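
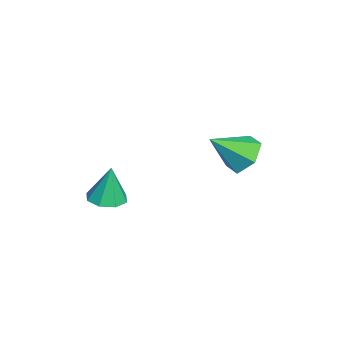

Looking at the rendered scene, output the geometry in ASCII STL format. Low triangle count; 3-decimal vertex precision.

solid 
facet normal -0.295 0.724 -0.624
outer loop
vertex 0.154 1.664 -1.163
vertex -0.637 1.89 -0.527
vertex 0.279 2.367 -0.407
endloop
endfacet
facet normal 0.982 -0.187 0.011
outer loop
vertex 0.154 1.664 -1.163
vertex 0.279 2.367 -0.407
vertex -0.083 0.53 0.647
endloop
endfacet
facet normal -0.295 0.723 -0.624
outer loop
vertex 0.279 2.367 -0.407
vertex -0.637 1.89 -0.527
vertex -0.513 2.593 0.229
endloop
endfacet
facet normal 0.648 0.279 0.708
outer loop
vertex 0.279 2.367 -0.407
vertex -0.513 2.593 0.229
vertex -0.083 0.53 0.647
endloop
endfacet
facet normal -0.295 0.723 -0.624
outer loop
vertex -0.513 2.593 0.229
vertex -0.637 1.89 -0.527
vertex -1.429 2.116 0.109
endloop
endfacet
facet normal -0.206 0.153 0.966
outer loop
vertex -0.513 2.593 0.229
vertex -1.429 2.116 0.109
vertex -0.083 0.53 0.647
endloop
endfacet
facet normal -0.295 0.724 -0.624
outer loop
vertex -1.429 2.116 0.109
vertex -0.637 1.89 -0.527
vertex -1.554 1.413 -0.647
endloop
endfacet
facet normal -0.727 -0.438 0.528
outer loop
vertex -1.429 2.116 0.109
vertex -1.554 1.413 -0.647
vertex -0.083 0.53 0.647
endloop
endfacet
facet normal -0.295 0.724 -0.624
outer loop
vertex -1.554 1.413 -0.647
vertex -0.637 1.89 -0.527
vertex -0.762 1.187 -1.283
endloop
endfacet
facet normal -0.394 -0.904 -0.169
outer loop
vertex -1.554 1.413 -0.647
vertex -0.762 1.187 -1.283
vertex -0.083 0.53 0.647
endloop
endfacet
facet normal -0.295 0.724 -0.624
outer loop
vertex -0.762 1.187 -1.283
vertex -0.637 1.89 -0.527
vertex 0.154 1.664 -1.163
endloop
endfacet
facet normal 0.461 -0.778 -0.427
outer loop
vertex -0.762 1.187 -1.283
vertex 0.154 1.664 -1.163
vertex -0.083 0.53 0.647
endloop
endfacet
facet normal -0.001 -0.116 -0.993
outer loop
vertex 4.584 -3.369 -0.426
vertex 3.789 -3.168 -0.449
vertex 4.494 -2.752 -0.498
endloop
endfacet
facet normal 0.903 0.177 0.390
outer loop
vertex 4.584 -3.369 -0.426
vertex 4.494 -2.752 -0.498
vertex 3.791 -2.972 1.229
endloop
endfacet
facet normal 0.000 -0.117 -0.993
outer loop
vertex 4.494 -2.752 -0.498
vertex 3.789 -3.168 -0.449
vertex 3.992 -2.379 -0.542
endloop
endfacet
facet normal 0.547 0.773 0.321
outer loop
vertex 4.494 -2.752 -0.498
vertex 3.992 -2.379 -0.542
vertex 3.791 -2.972 1.229
endloop
endfacet
facet normal -0.001 -0.117 -0.993
outer loop
vertex 3.992 -2.379 -0.542
vertex 3.789 -3.168 -0.449
vertex 3.371 -2.468 -0.531
endloop
endfacet
facet normal -0.130 0.945 0.302
outer loop
vertex 3.992 -2.379 -0.542
vertex 3.371 -2.468 -0.531
vertex 3.791 -2.972 1.229
endloop
endfacet
facet normal -0.001 -0.117 -0.993
outer loop
vertex 3.371 -2.468 -0.531
vertex 3.789 -3.168 -0.449
vertex 2.995 -2.967 -0.472
endloop
endfacet
facet normal -0.730 0.591 0.343
outer loop
vertex 3.371 -2.468 -0.531
vertex 2.995 -2.967 -0.472
vertex 3.791 -2.972 1.229
endloop
endfacet
facet normal -0.001 -0.116 -0.993
outer loop
vertex 2.995 -2.967 -0.472
vertex 3.789 -3.168 -0.449
vertex 3.084 -3.584 -0.4
endloop
endfacet
facet normal -0.903 -0.081 0.422
outer loop
vertex 2.995 -2.967 -0.472
vertex 3.084 -3.584 -0.4
vertex 3.791 -2.972 1.229
endloop
endfacet
facet normal -0.001 -0.116 -0.993
outer loop
vertex 3.084 -3.584 -0.4
vertex 3.789 -3.168 -0.449
vertex 3.587 -3.957 -0.357
endloop
endfacet
facet normal -0.545 -0.679 0.492
outer loop
vertex 3.084 -3.584 -0.4
vertex 3.587 -3.957 -0.357
vertex 3.791 -2.972 1.229
endloop
endfacet
facet normal -0.001 -0.116 -0.993
outer loop
vertex 3.587 -3.957 -0.357
vertex 3.789 -3.168 -0.449
vertex 4.208 -3.868 -0.368
endloop
endfacet
facet normal 0.131 -0.850 0.511
outer loop
vertex 3.587 -3.957 -0.357
vertex 4.208 -3.868 -0.368
vertex 3.791 -2.972 1.229
endloop
endfacet
facet normal -0.000 -0.115 -0.993
outer loop
vertex 4.208 -3.868 -0.368
vertex 3.789 -3.168 -0.449
vertex 4.584 -3.369 -0.426
endloop
endfacet
facet normal 0.731 -0.496 0.469
outer loop
vertex 4.208 -3.868 -0.368
vertex 4.584 -3.369 -0.426
vertex 3.791 -2.972 1.229
endloop
endfacet

endsolid


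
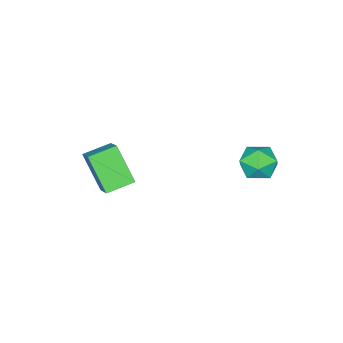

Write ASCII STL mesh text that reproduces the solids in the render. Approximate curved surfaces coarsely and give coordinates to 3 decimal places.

solid 
facet normal -0.994 -0.032 -0.103
outer loop
vertex 0.252 3.877 -3.792
vertex 0.275 3.121 -3.779
vertex 0.196 3.508 -3.134
endloop
endfacet
facet normal -0.793 0.558 0.246
outer loop
vertex 0.252 3.877 -3.792
vertex 0.196 3.508 -3.134
vertex 0.621 4.133 -3.183
endloop
endfacet
facet normal -0.346 0.921 -0.177
outer loop
vertex 0.252 3.877 -3.792
vertex 0.621 4.133 -3.183
vertex 0.962 4.131 -3.859
endloop
endfacet
facet normal -0.273 0.556 -0.785
outer loop
vertex 0.252 3.877 -3.792
vertex 0.962 4.131 -3.859
vertex 0.748 3.506 -4.227
endloop
endfacet
facet normal -0.673 -0.033 -0.739
outer loop
vertex 0.252 3.877 -3.792
vertex 0.748 3.506 -4.227
vertex 0.275 3.121 -3.779
endloop
endfacet
facet normal -0.431 0.358 0.828
outer loop
vertex 0.621 4.133 -3.183
vertex 0.196 3.508 -3.134
vertex 0.872 3.534 -2.793
endloop
endfacet
facet normal -0.758 -0.596 0.265
outer loop
vertex 0.196 3.508 -3.134
vertex 0.275 3.121 -3.779
vertex 0.658 2.909 -3.161
endloop
endfacet
facet normal -0.238 -0.598 -0.765
outer loop
vertex 0.275 3.121 -3.779
vertex 0.748 3.506 -4.227
vertex 0.999 2.907 -3.837
endloop
endfacet
facet normal 0.410 0.354 -0.840
outer loop
vertex 0.748 3.506 -4.227
vertex 0.962 4.131 -3.859
vertex 1.424 3.532 -3.886
endloop
endfacet
facet normal 0.291 0.946 0.144
outer loop
vertex 0.962 4.131 -3.859
vertex 0.621 4.133 -3.183
vertex 1.345 3.919 -3.241
endloop
endfacet
facet normal 0.273 -0.556 0.785
outer loop
vertex 1.368 3.163 -3.228
vertex 0.872 3.534 -2.793
vertex 0.658 2.909 -3.161
endloop
endfacet
facet normal 0.346 -0.921 0.177
outer loop
vertex 1.368 3.163 -3.228
vertex 0.658 2.909 -3.161
vertex 0.999 2.907 -3.837
endloop
endfacet
facet normal 0.793 -0.558 -0.246
outer loop
vertex 1.368 3.163 -3.228
vertex 0.999 2.907 -3.837
vertex 1.424 3.532 -3.886
endloop
endfacet
facet normal 0.994 0.032 0.103
outer loop
vertex 1.368 3.163 -3.228
vertex 1.424 3.532 -3.886
vertex 1.345 3.919 -3.241
endloop
endfacet
facet normal 0.673 0.033 0.739
outer loop
vertex 1.368 3.163 -3.228
vertex 1.345 3.919 -3.241
vertex 0.872 3.534 -2.793
endloop
endfacet
facet normal -0.410 -0.354 0.840
outer loop
vertex 0.658 2.909 -3.161
vertex 0.872 3.534 -2.793
vertex 0.196 3.508 -3.134
endloop
endfacet
facet normal -0.291 -0.946 -0.144
outer loop
vertex 0.999 2.907 -3.837
vertex 0.658 2.909 -3.161
vertex 0.275 3.121 -3.779
endloop
endfacet
facet normal 0.431 -0.358 -0.828
outer loop
vertex 1.424 3.532 -3.886
vertex 0.999 2.907 -3.837
vertex 0.748 3.506 -4.227
endloop
endfacet
facet normal 0.758 0.596 -0.265
outer loop
vertex 1.345 3.919 -3.241
vertex 1.424 3.532 -3.886
vertex 0.962 4.131 -3.859
endloop
endfacet
facet normal 0.238 0.598 0.765
outer loop
vertex 0.872 3.534 -2.793
vertex 1.345 3.919 -3.241
vertex 0.621 4.133 -3.183
endloop
endfacet
facet normal -0.458 -0.653 -0.604
outer loop
vertex 3.99 -1.382 -3.754
vertex 3.075 -0.933 -3.546
vertex 4.192 -0.418 -4.95
endloop
endfacet
facet normal 0.879 -0.432 -0.200
outer loop
vertex 4.705 0.313 -4.274
vertex 3.99 -1.382 -3.754
vertex 4.192 -0.418 -4.95
endloop
endfacet
facet normal -0.458 -0.653 -0.604
outer loop
vertex 4.192 -0.418 -4.95
vertex 3.075 -0.933 -3.546
vertex 3.278 0.031 -4.742
endloop
endfacet
facet normal 0.130 0.622 -0.772
outer loop
vertex 3.278 0.031 -4.742
vertex 4.705 0.313 -4.274
vertex 4.192 -0.418 -4.95
endloop
endfacet
facet normal -0.130 -0.622 0.772
outer loop
vertex 3.99 -1.382 -3.754
vertex 3.588 -0.202 -2.87
vertex 3.075 -0.933 -3.546
endloop
endfacet
facet normal 0.880 -0.432 -0.199
outer loop
vertex 4.502 -0.651 -3.078
vertex 3.99 -1.382 -3.754
vertex 4.705 0.313 -4.274
endloop
endfacet
facet normal -0.130 -0.622 0.772
outer loop
vertex 4.502 -0.651 -3.078
vertex 3.588 -0.202 -2.87
vertex 3.99 -1.382 -3.754
endloop
endfacet
facet normal -0.879 0.433 0.199
outer loop
vertex 3.075 -0.933 -3.546
vertex 3.588 -0.202 -2.87
vertex 3.278 0.031 -4.742
endloop
endfacet
facet normal 0.130 0.623 -0.772
outer loop
vertex 3.79 0.762 -4.066
vertex 4.705 0.313 -4.274
vertex 3.278 0.031 -4.742
endloop
endfacet
facet normal -0.880 0.432 0.199
outer loop
vertex 3.278 0.031 -4.742
vertex 3.588 -0.202 -2.87
vertex 3.79 0.762 -4.066
endloop
endfacet
facet normal 0.458 0.653 0.604
outer loop
vertex 3.79 0.762 -4.066
vertex 4.502 -0.651 -3.078
vertex 4.705 0.313 -4.274
endloop
endfacet
facet normal 0.458 0.653 0.603
outer loop
vertex 3.588 -0.202 -2.87
vertex 4.502 -0.651 -3.078
vertex 3.79 0.762 -4.066
endloop
endfacet

endsolid


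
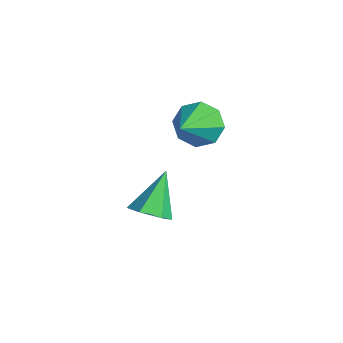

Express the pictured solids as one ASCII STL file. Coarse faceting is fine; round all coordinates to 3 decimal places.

solid 
facet normal 0.377 -0.560 -0.738
outer loop
vertex -1.651 2.619 -2.194
vertex -2.159 1.935 -1.935
vertex -2.467 2.517 -2.534
endloop
endfacet
facet normal -0.014 0.966 -0.257
outer loop
vertex -1.651 2.619 -2.194
vertex -2.467 2.517 -2.534
vertex -2.921 3.065 -0.445
endloop
endfacet
facet normal 0.377 -0.560 -0.738
outer loop
vertex -2.467 2.517 -2.534
vertex -2.159 1.935 -1.935
vertex -2.975 1.833 -2.275
endloop
endfacet
facet normal -0.816 0.490 -0.306
outer loop
vertex -2.467 2.517 -2.534
vertex -2.975 1.833 -2.275
vertex -2.921 3.065 -0.445
endloop
endfacet
facet normal 0.378 -0.559 -0.738
outer loop
vertex -2.975 1.833 -2.275
vertex -2.159 1.935 -1.935
vertex -2.667 1.251 -1.677
endloop
endfacet
facet normal -0.937 -0.276 0.214
outer loop
vertex -2.975 1.833 -2.275
vertex -2.667 1.251 -1.677
vertex -2.921 3.065 -0.445
endloop
endfacet
facet normal 0.377 -0.559 -0.739
outer loop
vertex -2.667 1.251 -1.677
vertex -2.159 1.935 -1.935
vertex -1.85 1.353 -1.337
endloop
endfacet
facet normal -0.255 -0.567 0.783
outer loop
vertex -2.667 1.251 -1.677
vertex -1.85 1.353 -1.337
vertex -2.921 3.065 -0.445
endloop
endfacet
facet normal 0.378 -0.558 -0.739
outer loop
vertex -1.85 1.353 -1.337
vertex -2.159 1.935 -1.935
vertex -1.343 2.037 -1.595
endloop
endfacet
facet normal 0.547 -0.091 0.832
outer loop
vertex -1.85 1.353 -1.337
vertex -1.343 2.037 -1.595
vertex -2.921 3.065 -0.445
endloop
endfacet
facet normal 0.377 -0.560 -0.738
outer loop
vertex -1.343 2.037 -1.595
vertex -2.159 1.935 -1.935
vertex -1.651 2.619 -2.194
endloop
endfacet
facet normal 0.668 0.675 0.313
outer loop
vertex -1.343 2.037 -1.595
vertex -1.651 2.619 -2.194
vertex -2.921 3.065 -0.445
endloop
endfacet
facet normal -0.528 0.669 -0.524
outer loop
vertex -1.629 3.601 1.692
vertex -2.049 3.945 2.555
vertex -1.216 4.18 2.015
endloop
endfacet
facet normal 0.823 -0.329 -0.462
outer loop
vertex -1.629 3.601 1.692
vertex -1.216 4.18 2.015
vertex -0.951 2.555 3.645
endloop
endfacet
facet normal -0.528 0.669 -0.523
outer loop
vertex -1.216 4.18 2.015
vertex -2.049 3.945 2.555
vertex -1.292 4.621 2.655
endloop
endfacet
facet normal 0.986 0.165 0.004
outer loop
vertex -1.216 4.18 2.015
vertex -1.292 4.621 2.655
vertex -0.951 2.555 3.645
endloop
endfacet
facet normal -0.528 0.668 -0.524
outer loop
vertex -1.292 4.621 2.655
vertex -2.049 3.945 2.555
vertex -1.811 4.667 3.236
endloop
endfacet
facet normal 0.699 0.400 0.593
outer loop
vertex -1.292 4.621 2.655
vertex -1.811 4.667 3.236
vertex -0.951 2.555 3.645
endloop
endfacet
facet normal -0.528 0.668 -0.524
outer loop
vertex -1.811 4.667 3.236
vertex -2.049 3.945 2.555
vertex -2.469 4.29 3.419
endloop
endfacet
facet normal 0.130 0.239 0.962
outer loop
vertex -1.811 4.667 3.236
vertex -2.469 4.29 3.419
vertex -0.951 2.555 3.645
endloop
endfacet
facet normal -0.527 0.669 -0.524
outer loop
vertex -2.469 4.29 3.419
vertex -2.049 3.945 2.555
vertex -2.882 3.711 3.095
endloop
endfacet
facet normal -0.388 -0.223 0.894
outer loop
vertex -2.469 4.29 3.419
vertex -2.882 3.711 3.095
vertex -0.951 2.555 3.645
endloop
endfacet
facet normal -0.528 0.668 -0.525
outer loop
vertex -2.882 3.711 3.095
vertex -2.049 3.945 2.555
vertex -2.806 3.269 2.456
endloop
endfacet
facet normal -0.551 -0.716 0.430
outer loop
vertex -2.882 3.711 3.095
vertex -2.806 3.269 2.456
vertex -0.951 2.555 3.645
endloop
endfacet
facet normal -0.528 0.668 -0.524
outer loop
vertex -2.806 3.269 2.456
vertex -2.049 3.945 2.555
vertex -2.287 3.224 1.875
endloop
endfacet
facet normal -0.263 -0.951 -0.161
outer loop
vertex -2.806 3.269 2.456
vertex -2.287 3.224 1.875
vertex -0.951 2.555 3.645
endloop
endfacet
facet normal -0.528 0.668 -0.524
outer loop
vertex -2.287 3.224 1.875
vertex -2.049 3.945 2.555
vertex -1.629 3.601 1.692
endloop
endfacet
facet normal 0.306 -0.791 -0.530
outer loop
vertex -2.287 3.224 1.875
vertex -1.629 3.601 1.692
vertex -0.951 2.555 3.645
endloop
endfacet

endsolid


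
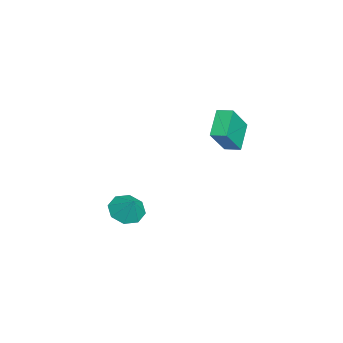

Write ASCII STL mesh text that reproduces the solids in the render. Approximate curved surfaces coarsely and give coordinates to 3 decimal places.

solid 
facet normal -0.773 0.164 0.613
outer loop
vertex 2.231 2.942 3.188
vertex 2.495 3.685 3.322
vertex 1.207 3.569 1.729
endloop
endfacet
facet normal -0.330 -0.929 -0.168
outer loop
vertex 2.405 3.315 0.778
vertex 2.231 2.942 3.188
vertex 1.207 3.569 1.729
endloop
endfacet
facet normal -0.773 0.164 0.613
outer loop
vertex 1.207 3.569 1.729
vertex 2.495 3.685 3.322
vertex 1.471 4.312 1.863
endloop
endfacet
facet normal -0.542 0.332 -0.772
outer loop
vertex 1.471 4.312 1.863
vertex 2.405 3.315 0.778
vertex 1.207 3.569 1.729
endloop
endfacet
facet normal 0.542 -0.332 0.772
outer loop
vertex 2.231 2.942 3.188
vertex 3.693 3.431 2.371
vertex 2.495 3.685 3.322
endloop
endfacet
facet normal -0.330 -0.929 -0.168
outer loop
vertex 3.429 2.688 2.237
vertex 2.231 2.942 3.188
vertex 2.405 3.315 0.778
endloop
endfacet
facet normal 0.542 -0.332 0.772
outer loop
vertex 3.429 2.688 2.237
vertex 3.693 3.431 2.371
vertex 2.231 2.942 3.188
endloop
endfacet
facet normal 0.330 0.929 0.168
outer loop
vertex 2.495 3.685 3.322
vertex 3.693 3.431 2.371
vertex 1.471 4.312 1.863
endloop
endfacet
facet normal -0.542 0.332 -0.772
outer loop
vertex 2.669 4.058 0.912
vertex 2.405 3.315 0.778
vertex 1.471 4.312 1.863
endloop
endfacet
facet normal 0.330 0.929 0.168
outer loop
vertex 1.471 4.312 1.863
vertex 3.693 3.431 2.371
vertex 2.669 4.058 0.912
endloop
endfacet
facet normal 0.773 -0.164 -0.613
outer loop
vertex 2.669 4.058 0.912
vertex 3.429 2.688 2.237
vertex 2.405 3.315 0.778
endloop
endfacet
facet normal 0.773 -0.164 -0.613
outer loop
vertex 3.693 3.431 2.371
vertex 3.429 2.688 2.237
vertex 2.669 4.058 0.912
endloop
endfacet
facet normal -0.525 -0.324 -0.787
outer loop
vertex 2.342 -0.603 -4.255
vertex 1.86 -1.161 -3.704
vertex 1.765 -0.294 -3.997
endloop
endfacet
facet normal 0.491 0.869 0.058
outer loop
vertex 2.342 -0.603 -4.255
vertex 1.765 -0.294 -3.997
vertex 2.48 -0.779 -2.776
endloop
endfacet
facet normal -0.525 -0.324 -0.787
outer loop
vertex 1.765 -0.294 -3.997
vertex 1.86 -1.161 -3.704
vertex 1.243 -0.492 -3.567
endloop
endfacet
facet normal -0.032 0.922 0.385
outer loop
vertex 1.765 -0.294 -3.997
vertex 1.243 -0.492 -3.567
vertex 2.48 -0.779 -2.776
endloop
endfacet
facet normal -0.525 -0.323 -0.787
outer loop
vertex 1.243 -0.492 -3.567
vertex 1.86 -1.161 -3.704
vertex 1.083 -1.082 -3.218
endloop
endfacet
facet normal -0.358 0.545 0.758
outer loop
vertex 1.243 -0.492 -3.567
vertex 1.083 -1.082 -3.218
vertex 2.48 -0.779 -2.776
endloop
endfacet
facet normal -0.525 -0.324 -0.787
outer loop
vertex 1.083 -1.082 -3.218
vertex 1.86 -1.161 -3.704
vertex 1.378 -1.718 -3.153
endloop
endfacet
facet normal -0.294 -0.039 0.955
outer loop
vertex 1.083 -1.082 -3.218
vertex 1.378 -1.718 -3.153
vertex 2.48 -0.779 -2.776
endloop
endfacet
facet normal -0.526 -0.323 -0.787
outer loop
vertex 1.378 -1.718 -3.153
vertex 1.86 -1.161 -3.704
vertex 1.956 -2.028 -3.412
endloop
endfacet
facet normal 0.123 -0.491 0.862
outer loop
vertex 1.378 -1.718 -3.153
vertex 1.956 -2.028 -3.412
vertex 2.48 -0.779 -2.776
endloop
endfacet
facet normal -0.525 -0.323 -0.787
outer loop
vertex 1.956 -2.028 -3.412
vertex 1.86 -1.161 -3.704
vertex 2.477 -1.83 -3.841
endloop
endfacet
facet normal 0.647 -0.544 0.535
outer loop
vertex 1.956 -2.028 -3.412
vertex 2.477 -1.83 -3.841
vertex 2.48 -0.779 -2.776
endloop
endfacet
facet normal -0.526 -0.324 -0.786
outer loop
vertex 2.477 -1.83 -3.841
vertex 1.86 -1.161 -3.704
vertex 2.637 -1.24 -4.191
endloop
endfacet
facet normal 0.972 -0.167 0.162
outer loop
vertex 2.477 -1.83 -3.841
vertex 2.637 -1.24 -4.191
vertex 2.48 -0.779 -2.776
endloop
endfacet
facet normal -0.526 -0.323 -0.787
outer loop
vertex 2.637 -1.24 -4.191
vertex 1.86 -1.161 -3.704
vertex 2.342 -0.603 -4.255
endloop
endfacet
facet normal 0.908 0.417 -0.035
outer loop
vertex 2.637 -1.24 -4.191
vertex 2.342 -0.603 -4.255
vertex 2.48 -0.779 -2.776
endloop
endfacet

endsolid


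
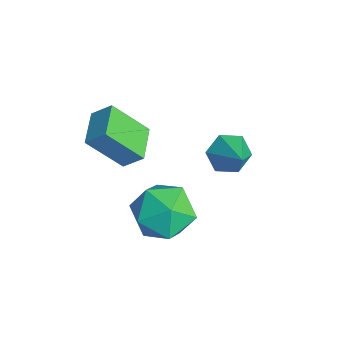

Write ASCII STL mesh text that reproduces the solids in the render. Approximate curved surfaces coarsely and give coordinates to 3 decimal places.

solid 
facet normal -0.811 -0.042 -0.584
outer loop
vertex 0.909 -0.012 -3.457
vertex 0.501 -0.188 -2.878
vertex 0.595 0.513 -3.059
endloop
endfacet
facet normal 0.707 0.644 -0.292
outer loop
vertex 0.909 -0.012 -3.457
vertex 0.595 0.513 -3.059
vertex 1.579 -0.132 -2.102
endloop
endfacet
facet normal -0.811 -0.042 -0.584
outer loop
vertex 0.595 0.513 -3.059
vertex 0.501 -0.188 -2.878
vertex 0.187 0.338 -2.48
endloop
endfacet
facet normal 0.192 0.894 0.405
outer loop
vertex 0.595 0.513 -3.059
vertex 0.187 0.338 -2.48
vertex 1.579 -0.132 -2.102
endloop
endfacet
facet normal -0.811 -0.042 -0.584
outer loop
vertex 0.187 0.338 -2.48
vertex 0.501 -0.188 -2.878
vertex 0.093 -0.363 -2.299
endloop
endfacet
facet normal -0.167 0.267 0.949
outer loop
vertex 0.187 0.338 -2.48
vertex 0.093 -0.363 -2.299
vertex 1.579 -0.132 -2.102
endloop
endfacet
facet normal -0.811 -0.041 -0.584
outer loop
vertex 0.093 -0.363 -2.299
vertex 0.501 -0.188 -2.878
vertex 0.406 -0.888 -2.697
endloop
endfacet
facet normal -0.011 -0.608 0.794
outer loop
vertex 0.093 -0.363 -2.299
vertex 0.406 -0.888 -2.697
vertex 1.579 -0.132 -2.102
endloop
endfacet
facet normal -0.811 -0.041 -0.584
outer loop
vertex 0.406 -0.888 -2.697
vertex 0.501 -0.188 -2.878
vertex 0.814 -0.713 -3.276
endloop
endfacet
facet normal 0.504 -0.858 0.096
outer loop
vertex 0.406 -0.888 -2.697
vertex 0.814 -0.713 -3.276
vertex 1.579 -0.132 -2.102
endloop
endfacet
facet normal -0.811 -0.041 -0.584
outer loop
vertex 0.814 -0.713 -3.276
vertex 0.501 -0.188 -2.878
vertex 0.909 -0.012 -3.457
endloop
endfacet
facet normal 0.863 -0.233 -0.448
outer loop
vertex 0.814 -0.713 -3.276
vertex 0.909 -0.012 -3.457
vertex 1.579 -0.132 -2.102
endloop
endfacet
facet normal -0.909 0.401 0.112
outer loop
vertex -1.323 -3.904 -1.554
vertex -1.009 -3.35 -0.991
vertex -1.007 -2.848 -2.768
endloop
endfacet
facet normal -0.370 -0.651 -0.663
outer loop
vertex 0.129 -3.35 -2.909
vertex -1.323 -3.904 -1.554
vertex -1.007 -2.848 -2.768
endloop
endfacet
facet normal -0.909 0.401 0.112
outer loop
vertex -1.007 -2.848 -2.768
vertex -1.009 -3.35 -0.991
vertex -0.693 -2.294 -2.205
endloop
endfacet
facet normal 0.192 0.644 -0.741
outer loop
vertex -0.693 -2.294 -2.205
vertex 0.129 -3.35 -2.909
vertex -1.007 -2.848 -2.768
endloop
endfacet
facet normal -0.192 -0.644 0.741
outer loop
vertex -1.323 -3.904 -1.554
vertex 0.127 -3.852 -1.132
vertex -1.009 -3.35 -0.991
endloop
endfacet
facet normal -0.370 -0.651 -0.663
outer loop
vertex -0.187 -4.406 -1.695
vertex -1.323 -3.904 -1.554
vertex 0.129 -3.35 -2.909
endloop
endfacet
facet normal -0.192 -0.644 0.741
outer loop
vertex -0.187 -4.406 -1.695
vertex 0.127 -3.852 -1.132
vertex -1.323 -3.904 -1.554
endloop
endfacet
facet normal 0.370 0.651 0.663
outer loop
vertex -1.009 -3.35 -0.991
vertex 0.127 -3.852 -1.132
vertex -0.693 -2.294 -2.205
endloop
endfacet
facet normal 0.192 0.644 -0.741
outer loop
vertex 0.443 -2.796 -2.346
vertex 0.129 -3.35 -2.909
vertex -0.693 -2.294 -2.205
endloop
endfacet
facet normal 0.370 0.651 0.663
outer loop
vertex -0.693 -2.294 -2.205
vertex 0.127 -3.852 -1.132
vertex 0.443 -2.796 -2.346
endloop
endfacet
facet normal 0.909 -0.401 -0.112
outer loop
vertex 0.443 -2.796 -2.346
vertex -0.187 -4.406 -1.695
vertex 0.129 -3.35 -2.909
endloop
endfacet
facet normal 0.909 -0.401 -0.112
outer loop
vertex 0.127 -3.852 -1.132
vertex -0.187 -4.406 -1.695
vertex 0.443 -2.796 -2.346
endloop
endfacet
facet normal -0.627 0.152 0.764
outer loop
vertex 1.093 -2.595 -3.06
vertex 1.773 -3.116 -2.398
vertex 1.864 -2.046 -2.536
endloop
endfacet
facet normal -0.677 0.678 0.285
outer loop
vertex 1.093 -2.595 -3.06
vertex 1.864 -2.046 -2.536
vertex 1.651 -1.822 -3.574
endloop
endfacet
facet normal -0.855 0.389 -0.343
outer loop
vertex 1.093 -2.595 -3.06
vertex 1.651 -1.822 -3.574
vertex 1.428 -2.755 -4.078
endloop
endfacet
facet normal -0.915 -0.315 -0.252
outer loop
vertex 1.093 -2.595 -3.06
vertex 1.428 -2.755 -4.078
vertex 1.503 -3.554 -3.351
endloop
endfacet
facet normal -0.775 -0.462 0.432
outer loop
vertex 1.093 -2.595 -3.06
vertex 1.503 -3.554 -3.351
vertex 1.773 -3.116 -2.398
endloop
endfacet
facet normal -0.031 0.976 0.217
outer loop
vertex 1.651 -1.822 -3.574
vertex 1.864 -2.046 -2.536
vertex 2.677 -1.866 -3.229
endloop
endfacet
facet normal 0.048 0.124 0.991
outer loop
vertex 1.864 -2.046 -2.536
vertex 1.773 -3.116 -2.398
vertex 2.752 -2.665 -2.502
endloop
endfacet
facet normal -0.190 -0.871 0.454
outer loop
vertex 1.773 -3.116 -2.398
vertex 1.503 -3.554 -3.351
vertex 2.529 -3.598 -3.006
endloop
endfacet
facet normal -0.416 -0.633 -0.653
outer loop
vertex 1.503 -3.554 -3.351
vertex 1.428 -2.755 -4.078
vertex 2.316 -3.374 -4.044
endloop
endfacet
facet normal -0.319 0.508 -0.800
outer loop
vertex 1.428 -2.755 -4.078
vertex 1.651 -1.822 -3.574
vertex 2.407 -2.304 -4.182
endloop
endfacet
facet normal 0.915 0.315 0.252
outer loop
vertex 3.087 -2.825 -3.52
vertex 2.677 -1.866 -3.229
vertex 2.752 -2.665 -2.502
endloop
endfacet
facet normal 0.855 -0.389 0.343
outer loop
vertex 3.087 -2.825 -3.52
vertex 2.752 -2.665 -2.502
vertex 2.529 -3.598 -3.006
endloop
endfacet
facet normal 0.677 -0.678 -0.285
outer loop
vertex 3.087 -2.825 -3.52
vertex 2.529 -3.598 -3.006
vertex 2.316 -3.374 -4.044
endloop
endfacet
facet normal 0.627 -0.152 -0.764
outer loop
vertex 3.087 -2.825 -3.52
vertex 2.316 -3.374 -4.044
vertex 2.407 -2.304 -4.182
endloop
endfacet
facet normal 0.775 0.462 -0.432
outer loop
vertex 3.087 -2.825 -3.52
vertex 2.407 -2.304 -4.182
vertex 2.677 -1.866 -3.229
endloop
endfacet
facet normal 0.416 0.633 0.653
outer loop
vertex 2.752 -2.665 -2.502
vertex 2.677 -1.866 -3.229
vertex 1.864 -2.046 -2.536
endloop
endfacet
facet normal 0.319 -0.508 0.800
outer loop
vertex 2.529 -3.598 -3.006
vertex 2.752 -2.665 -2.502
vertex 1.773 -3.116 -2.398
endloop
endfacet
facet normal 0.031 -0.976 -0.217
outer loop
vertex 2.316 -3.374 -4.044
vertex 2.529 -3.598 -3.006
vertex 1.503 -3.554 -3.351
endloop
endfacet
facet normal -0.048 -0.124 -0.991
outer loop
vertex 2.407 -2.304 -4.182
vertex 2.316 -3.374 -4.044
vertex 1.428 -2.755 -4.078
endloop
endfacet
facet normal 0.190 0.871 -0.454
outer loop
vertex 2.677 -1.866 -3.229
vertex 2.407 -2.304 -4.182
vertex 1.651 -1.822 -3.574
endloop
endfacet

endsolid


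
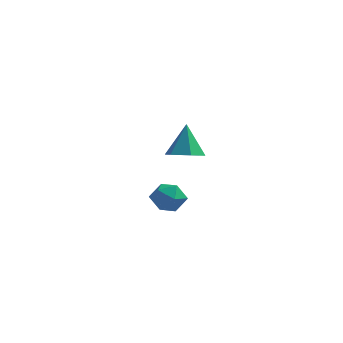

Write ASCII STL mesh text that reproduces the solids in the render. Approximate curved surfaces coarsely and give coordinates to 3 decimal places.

solid 
facet normal 0.110 -0.307 -0.945
outer loop
vertex 2.139 2.933 0.931
vertex 1.102 2.716 0.881
vertex 1.456 3.678 0.61
endloop
endfacet
facet normal 0.646 0.711 0.277
outer loop
vertex 2.139 2.933 0.931
vertex 1.456 3.678 0.61
vertex 0.878 3.344 2.819
endloop
endfacet
facet normal 0.110 -0.307 -0.945
outer loop
vertex 1.456 3.678 0.61
vertex 1.102 2.716 0.881
vertex 0.42 3.461 0.56
endloop
endfacet
facet normal -0.208 0.974 0.093
outer loop
vertex 1.456 3.678 0.61
vertex 0.42 3.461 0.56
vertex 0.878 3.344 2.819
endloop
endfacet
facet normal 0.110 -0.307 -0.945
outer loop
vertex 0.42 3.461 0.56
vertex 1.102 2.716 0.881
vertex 0.066 2.5 0.831
endloop
endfacet
facet normal -0.899 0.388 0.202
outer loop
vertex 0.42 3.461 0.56
vertex 0.066 2.5 0.831
vertex 0.878 3.344 2.819
endloop
endfacet
facet normal 0.109 -0.306 -0.946
outer loop
vertex 0.066 2.5 0.831
vertex 1.102 2.716 0.881
vertex 0.748 1.754 1.151
endloop
endfacet
facet normal -0.736 -0.460 0.496
outer loop
vertex 0.066 2.5 0.831
vertex 0.748 1.754 1.151
vertex 0.878 3.344 2.819
endloop
endfacet
facet normal 0.110 -0.306 -0.946
outer loop
vertex 0.748 1.754 1.151
vertex 1.102 2.716 0.881
vertex 1.785 1.971 1.201
endloop
endfacet
facet normal 0.119 -0.723 0.680
outer loop
vertex 0.748 1.754 1.151
vertex 1.785 1.971 1.201
vertex 0.878 3.344 2.819
endloop
endfacet
facet normal 0.110 -0.306 -0.946
outer loop
vertex 1.785 1.971 1.201
vertex 1.102 2.716 0.881
vertex 2.139 2.933 0.931
endloop
endfacet
facet normal 0.810 -0.138 0.571
outer loop
vertex 1.785 1.971 1.201
vertex 2.139 2.933 0.931
vertex 0.878 3.344 2.819
endloop
endfacet
facet normal 0.022 0.572 0.820
outer loop
vertex 3.476 -2.823 0.742
vertex 2.78 -3.377 1.147
vertex 3.722 -3.602 1.279
endloop
endfacet
facet normal 0.661 0.556 0.504
outer loop
vertex 3.476 -2.823 0.742
vertex 3.722 -3.602 1.279
vertex 4.198 -3.412 0.446
endloop
endfacet
facet normal 0.583 0.796 -0.163
outer loop
vertex 3.476 -2.823 0.742
vertex 4.198 -3.412 0.446
vertex 3.549 -3.07 -0.201
endloop
endfacet
facet normal -0.105 0.960 -0.260
outer loop
vertex 3.476 -2.823 0.742
vertex 3.549 -3.07 -0.201
vertex 2.673 -3.049 0.232
endloop
endfacet
facet normal -0.452 0.822 0.347
outer loop
vertex 3.476 -2.823 0.742
vertex 2.673 -3.049 0.232
vertex 2.78 -3.377 1.147
endloop
endfacet
facet normal 0.873 -0.125 0.471
outer loop
vertex 4.198 -3.412 0.446
vertex 3.722 -3.602 1.279
vertex 3.947 -4.331 0.668
endloop
endfacet
facet normal -0.161 -0.099 0.982
outer loop
vertex 3.722 -3.602 1.279
vertex 2.78 -3.377 1.147
vertex 3.071 -4.31 1.101
endloop
endfacet
facet normal -0.927 0.306 0.218
outer loop
vertex 2.78 -3.377 1.147
vertex 2.673 -3.049 0.232
vertex 2.422 -3.968 0.454
endloop
endfacet
facet normal -0.366 0.529 -0.766
outer loop
vertex 2.673 -3.049 0.232
vertex 3.549 -3.07 -0.201
vertex 2.898 -3.778 -0.379
endloop
endfacet
facet normal 0.747 0.263 -0.610
outer loop
vertex 3.549 -3.07 -0.201
vertex 4.198 -3.412 0.446
vertex 3.84 -4.003 -0.247
endloop
endfacet
facet normal 0.105 -0.960 0.260
outer loop
vertex 3.144 -4.557 0.158
vertex 3.947 -4.331 0.668
vertex 3.071 -4.31 1.101
endloop
endfacet
facet normal -0.583 -0.796 0.163
outer loop
vertex 3.144 -4.557 0.158
vertex 3.071 -4.31 1.101
vertex 2.422 -3.968 0.454
endloop
endfacet
facet normal -0.661 -0.556 -0.504
outer loop
vertex 3.144 -4.557 0.158
vertex 2.422 -3.968 0.454
vertex 2.898 -3.778 -0.379
endloop
endfacet
facet normal -0.022 -0.572 -0.820
outer loop
vertex 3.144 -4.557 0.158
vertex 2.898 -3.778 -0.379
vertex 3.84 -4.003 -0.247
endloop
endfacet
facet normal 0.452 -0.822 -0.347
outer loop
vertex 3.144 -4.557 0.158
vertex 3.84 -4.003 -0.247
vertex 3.947 -4.331 0.668
endloop
endfacet
facet normal 0.366 -0.529 0.766
outer loop
vertex 3.071 -4.31 1.101
vertex 3.947 -4.331 0.668
vertex 3.722 -3.602 1.279
endloop
endfacet
facet normal -0.747 -0.263 0.610
outer loop
vertex 2.422 -3.968 0.454
vertex 3.071 -4.31 1.101
vertex 2.78 -3.377 1.147
endloop
endfacet
facet normal -0.873 0.125 -0.471
outer loop
vertex 2.898 -3.778 -0.379
vertex 2.422 -3.968 0.454
vertex 2.673 -3.049 0.232
endloop
endfacet
facet normal 0.161 0.099 -0.982
outer loop
vertex 3.84 -4.003 -0.247
vertex 2.898 -3.778 -0.379
vertex 3.549 -3.07 -0.201
endloop
endfacet
facet normal 0.927 -0.306 -0.218
outer loop
vertex 3.947 -4.331 0.668
vertex 3.84 -4.003 -0.247
vertex 4.198 -3.412 0.446
endloop
endfacet

endsolid


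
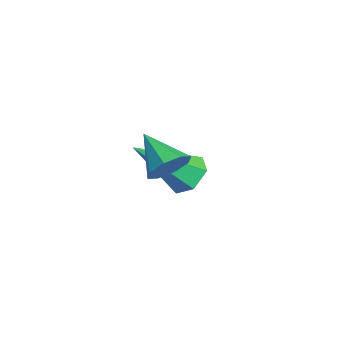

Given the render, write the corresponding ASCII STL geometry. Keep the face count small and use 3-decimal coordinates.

solid 
facet normal 0.753 0.363 -0.549
outer loop
vertex 1.183 -1.723 3.011
vertex 0.965 -1.919 2.582
vertex 0.933 -1.467 2.837
endloop
endfacet
facet normal -0.137 0.462 0.876
outer loop
vertex 1.183 -1.723 3.011
vertex 0.933 -1.467 2.837
vertex 0.175 -2.301 3.158
endloop
endfacet
facet normal 0.753 0.363 -0.548
outer loop
vertex 0.933 -1.467 2.837
vertex 0.965 -1.919 2.582
vertex 0.702 -1.477 2.513
endloop
endfacet
facet normal -0.595 0.696 0.403
outer loop
vertex 0.933 -1.467 2.837
vertex 0.702 -1.477 2.513
vertex 0.175 -2.301 3.158
endloop
endfacet
facet normal 0.753 0.363 -0.548
outer loop
vertex 0.702 -1.477 2.513
vertex 0.965 -1.919 2.582
vertex 0.625 -1.745 2.23
endloop
endfacet
facet normal -0.885 0.433 -0.170
outer loop
vertex 0.702 -1.477 2.513
vertex 0.625 -1.745 2.23
vertex 0.175 -2.301 3.158
endloop
endfacet
facet normal 0.753 0.362 -0.549
outer loop
vertex 0.625 -1.745 2.23
vertex 0.965 -1.919 2.582
vertex 0.747 -2.116 2.153
endloop
endfacet
facet normal -0.842 -0.171 -0.511
outer loop
vertex 0.625 -1.745 2.23
vertex 0.747 -2.116 2.153
vertex 0.175 -2.301 3.158
endloop
endfacet
facet normal 0.752 0.365 -0.549
outer loop
vertex 0.747 -2.116 2.153
vertex 0.965 -1.919 2.582
vertex 0.998 -2.371 2.327
endloop
endfacet
facet normal -0.488 -0.766 -0.419
outer loop
vertex 0.747 -2.116 2.153
vertex 0.998 -2.371 2.327
vertex 0.175 -2.301 3.158
endloop
endfacet
facet normal 0.754 0.364 -0.547
outer loop
vertex 0.998 -2.371 2.327
vertex 0.965 -1.919 2.582
vertex 1.229 -2.362 2.651
endloop
endfacet
facet normal -0.033 -0.998 0.051
outer loop
vertex 0.998 -2.371 2.327
vertex 1.229 -2.362 2.651
vertex 0.175 -2.301 3.158
endloop
endfacet
facet normal 0.753 0.363 -0.550
outer loop
vertex 1.229 -2.362 2.651
vertex 0.965 -1.919 2.582
vertex 1.306 -2.093 2.934
endloop
endfacet
facet normal 0.259 -0.734 0.627
outer loop
vertex 1.229 -2.362 2.651
vertex 1.306 -2.093 2.934
vertex 0.175 -2.301 3.158
endloop
endfacet
facet normal 0.752 0.364 -0.549
outer loop
vertex 1.306 -2.093 2.934
vertex 0.965 -1.919 2.582
vertex 1.183 -1.723 3.011
endloop
endfacet
facet normal 0.216 -0.130 0.968
outer loop
vertex 1.306 -2.093 2.934
vertex 1.183 -1.723 3.011
vertex 0.175 -2.301 3.158
endloop
endfacet
facet normal -0.077 0.749 -0.659
outer loop
vertex -1.091 -0.995 0.538
vertex -1.654 -0.977 0.624
vertex -1.307 -0.659 0.945
endloop
endfacet
facet normal 0.907 0.081 0.414
outer loop
vertex -1.091 -0.995 0.538
vertex -1.307 -0.659 0.945
vertex -1.526 -2.243 1.736
endloop
endfacet
facet normal -0.076 0.748 -0.659
outer loop
vertex -1.307 -0.659 0.945
vertex -1.654 -0.977 0.624
vertex -1.87 -0.641 1.03
endloop
endfacet
facet normal 0.148 0.425 0.893
outer loop
vertex -1.307 -0.659 0.945
vertex -1.87 -0.641 1.03
vertex -1.526 -2.243 1.736
endloop
endfacet
facet normal -0.076 0.748 -0.659
outer loop
vertex -1.87 -0.641 1.03
vertex -1.654 -0.977 0.624
vertex -2.217 -0.959 0.709
endloop
endfacet
facet normal -0.736 0.134 0.663
outer loop
vertex -1.87 -0.641 1.03
vertex -2.217 -0.959 0.709
vertex -1.526 -2.243 1.736
endloop
endfacet
facet normal -0.075 0.749 -0.658
outer loop
vertex -2.217 -0.959 0.709
vertex -1.654 -0.977 0.624
vertex -2.001 -1.295 0.302
endloop
endfacet
facet normal -0.864 -0.501 -0.045
outer loop
vertex -2.217 -0.959 0.709
vertex -2.001 -1.295 0.302
vertex -1.526 -2.243 1.736
endloop
endfacet
facet normal -0.075 0.749 -0.658
outer loop
vertex -2.001 -1.295 0.302
vertex -1.654 -0.977 0.624
vertex -1.438 -1.313 0.217
endloop
endfacet
facet normal -0.106 -0.845 -0.524
outer loop
vertex -2.001 -1.295 0.302
vertex -1.438 -1.313 0.217
vertex -1.526 -2.243 1.736
endloop
endfacet
facet normal -0.077 0.749 -0.659
outer loop
vertex -1.438 -1.313 0.217
vertex -1.654 -0.977 0.624
vertex -1.091 -0.995 0.538
endloop
endfacet
facet normal 0.779 -0.554 -0.294
outer loop
vertex -1.438 -1.313 0.217
vertex -1.091 -0.995 0.538
vertex -1.526 -2.243 1.736
endloop
endfacet

endsolid


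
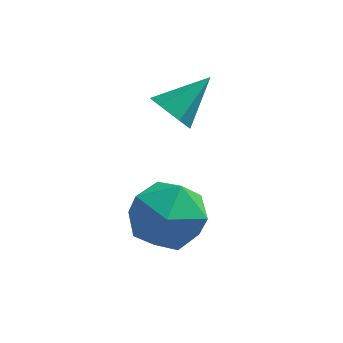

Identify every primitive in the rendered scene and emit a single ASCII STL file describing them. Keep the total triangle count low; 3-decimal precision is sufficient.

solid 
facet normal -0.332 0.358 0.873
outer loop
vertex -0.435 -0.305 1.022
vertex -0.719 -1.183 1.274
vertex 0.165 -0.886 1.488
endloop
endfacet
facet normal 0.223 0.740 0.635
outer loop
vertex -0.435 -0.305 1.022
vertex 0.165 -0.886 1.488
vertex 0.483 -0.355 0.758
endloop
endfacet
facet normal 0.052 0.999 -0.007
outer loop
vertex -0.435 -0.305 1.022
vertex 0.483 -0.355 0.758
vertex -0.204 -0.324 0.093
endloop
endfacet
facet normal -0.606 0.778 -0.167
outer loop
vertex -0.435 -0.305 1.022
vertex -0.204 -0.324 0.093
vertex -0.947 -0.835 0.412
endloop
endfacet
facet normal -0.844 0.381 0.377
outer loop
vertex -0.435 -0.305 1.022
vertex -0.947 -0.835 0.412
vertex -0.719 -1.183 1.274
endloop
endfacet
facet normal 0.777 0.297 0.555
outer loop
vertex 0.483 -0.355 0.758
vertex 0.165 -0.886 1.488
vertex 0.767 -1.265 0.848
endloop
endfacet
facet normal -0.120 -0.320 0.940
outer loop
vertex 0.165 -0.886 1.488
vertex -0.719 -1.183 1.274
vertex 0.024 -1.776 1.167
endloop
endfacet
facet normal -0.949 -0.283 0.137
outer loop
vertex -0.719 -1.183 1.274
vertex -0.947 -0.835 0.412
vertex -0.663 -1.745 0.502
endloop
endfacet
facet normal -0.565 0.358 -0.743
outer loop
vertex -0.947 -0.835 0.412
vertex -0.204 -0.324 0.093
vertex -0.345 -1.214 -0.228
endloop
endfacet
facet normal 0.502 0.716 -0.485
outer loop
vertex -0.204 -0.324 0.093
vertex 0.483 -0.355 0.758
vertex 0.539 -0.917 -0.014
endloop
endfacet
facet normal 0.606 -0.778 0.167
outer loop
vertex 0.255 -1.795 0.238
vertex 0.767 -1.265 0.848
vertex 0.024 -1.776 1.167
endloop
endfacet
facet normal -0.052 -0.999 0.007
outer loop
vertex 0.255 -1.795 0.238
vertex 0.024 -1.776 1.167
vertex -0.663 -1.745 0.502
endloop
endfacet
facet normal -0.223 -0.740 -0.635
outer loop
vertex 0.255 -1.795 0.238
vertex -0.663 -1.745 0.502
vertex -0.345 -1.214 -0.228
endloop
endfacet
facet normal 0.332 -0.358 -0.873
outer loop
vertex 0.255 -1.795 0.238
vertex -0.345 -1.214 -0.228
vertex 0.539 -0.917 -0.014
endloop
endfacet
facet normal 0.844 -0.381 -0.377
outer loop
vertex 0.255 -1.795 0.238
vertex 0.539 -0.917 -0.014
vertex 0.767 -1.265 0.848
endloop
endfacet
facet normal 0.565 -0.358 0.743
outer loop
vertex 0.024 -1.776 1.167
vertex 0.767 -1.265 0.848
vertex 0.165 -0.886 1.488
endloop
endfacet
facet normal -0.502 -0.716 0.485
outer loop
vertex -0.663 -1.745 0.502
vertex 0.024 -1.776 1.167
vertex -0.719 -1.183 1.274
endloop
endfacet
facet normal -0.777 -0.297 -0.555
outer loop
vertex -0.345 -1.214 -0.228
vertex -0.663 -1.745 0.502
vertex -0.947 -0.835 0.412
endloop
endfacet
facet normal 0.120 0.320 -0.940
outer loop
vertex 0.539 -0.917 -0.014
vertex -0.345 -1.214 -0.228
vertex -0.204 -0.324 0.093
endloop
endfacet
facet normal 0.949 0.283 -0.137
outer loop
vertex 0.767 -1.265 0.848
vertex 0.539 -0.917 -0.014
vertex 0.483 -0.355 0.758
endloop
endfacet
facet normal -0.585 -0.578 -0.569
outer loop
vertex -0.222 1.22 1.77
vertex -0.396 0.939 2.234
vertex -0.68 1.4 2.058
endloop
endfacet
facet normal 0.110 0.912 -0.394
outer loop
vertex -0.222 1.22 1.77
vertex -0.68 1.4 2.058
vertex 0.336 1.661 2.946
endloop
endfacet
facet normal -0.585 -0.578 -0.569
outer loop
vertex -0.68 1.4 2.058
vertex -0.396 0.939 2.234
vertex -0.854 1.119 2.522
endloop
endfacet
facet normal -0.484 0.817 0.313
outer loop
vertex -0.68 1.4 2.058
vertex -0.854 1.119 2.522
vertex 0.336 1.661 2.946
endloop
endfacet
facet normal -0.585 -0.579 -0.568
outer loop
vertex -0.854 1.119 2.522
vertex -0.396 0.939 2.234
vertex -0.569 0.658 2.699
endloop
endfacet
facet normal -0.380 0.117 0.917
outer loop
vertex -0.854 1.119 2.522
vertex -0.569 0.658 2.699
vertex 0.336 1.661 2.946
endloop
endfacet
facet normal -0.587 -0.578 -0.567
outer loop
vertex -0.569 0.658 2.699
vertex -0.396 0.939 2.234
vertex -0.112 0.477 2.411
endloop
endfacet
facet normal 0.319 -0.488 0.813
outer loop
vertex -0.569 0.658 2.699
vertex -0.112 0.477 2.411
vertex 0.336 1.661 2.946
endloop
endfacet
facet normal -0.585 -0.578 -0.569
outer loop
vertex -0.112 0.477 2.411
vertex -0.396 0.939 2.234
vertex 0.062 0.759 1.946
endloop
endfacet
facet normal 0.914 -0.393 0.104
outer loop
vertex -0.112 0.477 2.411
vertex 0.062 0.759 1.946
vertex 0.336 1.661 2.946
endloop
endfacet
facet normal -0.585 -0.578 -0.569
outer loop
vertex 0.062 0.759 1.946
vertex -0.396 0.939 2.234
vertex -0.222 1.22 1.77
endloop
endfacet
facet normal 0.810 0.308 -0.500
outer loop
vertex 0.062 0.759 1.946
vertex -0.222 1.22 1.77
vertex 0.336 1.661 2.946
endloop
endfacet

endsolid


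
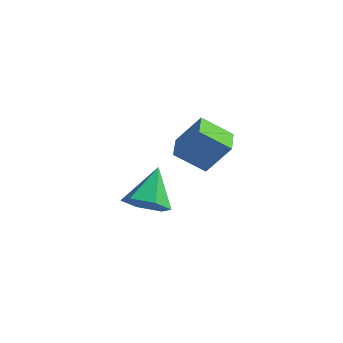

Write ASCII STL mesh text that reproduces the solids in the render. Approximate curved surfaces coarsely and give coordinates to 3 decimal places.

solid 
facet normal 0.127 -0.713 -0.689
outer loop
vertex 1.085 -3.371 0.85
vertex 0.485 -2.982 0.337
vertex 1.334 -2.762 0.266
endloop
endfacet
facet normal 0.811 0.196 0.551
outer loop
vertex 1.085 -3.371 0.85
vertex 1.334 -2.762 0.266
vertex 0.275 -1.798 1.483
endloop
endfacet
facet normal 0.127 -0.712 -0.691
outer loop
vertex 1.334 -2.762 0.266
vertex 0.485 -2.982 0.337
vertex 0.735 -2.372 -0.246
endloop
endfacet
facet normal 0.603 0.791 -0.102
outer loop
vertex 1.334 -2.762 0.266
vertex 0.735 -2.372 -0.246
vertex 0.275 -1.798 1.483
endloop
endfacet
facet normal 0.127 -0.712 -0.691
outer loop
vertex 0.735 -2.372 -0.246
vertex 0.485 -2.982 0.337
vertex -0.115 -2.592 -0.175
endloop
endfacet
facet normal -0.262 0.893 -0.366
outer loop
vertex 0.735 -2.372 -0.246
vertex -0.115 -2.592 -0.175
vertex 0.275 -1.798 1.483
endloop
endfacet
facet normal 0.126 -0.712 -0.690
outer loop
vertex -0.115 -2.592 -0.175
vertex 0.485 -2.982 0.337
vertex -0.364 -3.201 0.408
endloop
endfacet
facet normal -0.917 0.399 0.025
outer loop
vertex -0.115 -2.592 -0.175
vertex -0.364 -3.201 0.408
vertex 0.275 -1.798 1.483
endloop
endfacet
facet normal 0.126 -0.713 -0.690
outer loop
vertex -0.364 -3.201 0.408
vertex 0.485 -2.982 0.337
vertex 0.236 -3.591 0.921
endloop
endfacet
facet normal -0.708 -0.197 0.678
outer loop
vertex -0.364 -3.201 0.408
vertex 0.236 -3.591 0.921
vertex 0.275 -1.798 1.483
endloop
endfacet
facet normal 0.127 -0.713 -0.689
outer loop
vertex 0.236 -3.591 0.921
vertex 0.485 -2.982 0.337
vertex 1.085 -3.371 0.85
endloop
endfacet
facet normal 0.156 -0.299 0.942
outer loop
vertex 0.236 -3.591 0.921
vertex 1.085 -3.371 0.85
vertex 0.275 -1.798 1.483
endloop
endfacet
facet normal -0.549 -0.215 -0.808
outer loop
vertex -0.338 0.245 0.825
vertex -0.831 1.271 0.887
vertex 0.67 0.78 -0.003
endloop
endfacet
facet normal 0.433 -0.900 -0.055
outer loop
vertex 1.511 1.109 1.233
vertex -0.338 0.245 0.825
vertex 0.67 0.78 -0.003
endloop
endfacet
facet normal -0.549 -0.215 -0.808
outer loop
vertex 0.67 0.78 -0.003
vertex -0.831 1.271 0.887
vertex 0.177 1.806 0.059
endloop
endfacet
facet normal 0.715 0.379 -0.587
outer loop
vertex 0.177 1.806 0.059
vertex 1.511 1.109 1.233
vertex 0.67 0.78 -0.003
endloop
endfacet
facet normal -0.715 -0.379 0.587
outer loop
vertex -0.338 0.245 0.825
vertex 0.01 1.6 2.123
vertex -0.831 1.271 0.887
endloop
endfacet
facet normal 0.433 -0.900 -0.055
outer loop
vertex 0.503 0.574 2.061
vertex -0.338 0.245 0.825
vertex 1.511 1.109 1.233
endloop
endfacet
facet normal -0.715 -0.379 0.587
outer loop
vertex 0.503 0.574 2.061
vertex 0.01 1.6 2.123
vertex -0.338 0.245 0.825
endloop
endfacet
facet normal -0.433 0.900 0.055
outer loop
vertex -0.831 1.271 0.887
vertex 0.01 1.6 2.123
vertex 0.177 1.806 0.059
endloop
endfacet
facet normal 0.715 0.379 -0.587
outer loop
vertex 1.018 2.135 1.295
vertex 1.511 1.109 1.233
vertex 0.177 1.806 0.059
endloop
endfacet
facet normal -0.433 0.900 0.055
outer loop
vertex 0.177 1.806 0.059
vertex 0.01 1.6 2.123
vertex 1.018 2.135 1.295
endloop
endfacet
facet normal 0.549 0.215 0.808
outer loop
vertex 1.018 2.135 1.295
vertex 0.503 0.574 2.061
vertex 1.511 1.109 1.233
endloop
endfacet
facet normal 0.549 0.215 0.808
outer loop
vertex 0.01 1.6 2.123
vertex 0.503 0.574 2.061
vertex 1.018 2.135 1.295
endloop
endfacet

endsolid


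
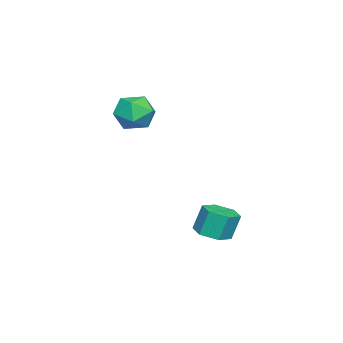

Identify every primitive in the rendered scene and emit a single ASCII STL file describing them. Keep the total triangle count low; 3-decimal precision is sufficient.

solid 
facet normal 0.162 -0.259 -0.952
outer loop
vertex 3.028 0.569 -3.645
vertex 2.099 0.932 -3.902
vertex 2.921 1.552 -3.931
endloop
endfacet
facet normal 0.981 0.144 0.127
outer loop
vertex 3.028 0.569 -3.645
vertex 2.921 1.552 -3.931
vertex 2.77 0.984 -2.122
endloop
endfacet
facet normal 0.981 0.144 0.127
outer loop
vertex 2.77 0.984 -2.122
vertex 2.921 1.552 -3.931
vertex 2.663 1.968 -2.408
endloop
endfacet
facet normal -0.161 0.259 0.952
outer loop
vertex 2.77 0.984 -2.122
vertex 2.663 1.968 -2.408
vertex 1.841 1.348 -2.378
endloop
endfacet
facet normal 0.162 -0.259 -0.952
outer loop
vertex 2.921 1.552 -3.931
vertex 2.099 0.932 -3.902
vertex 1.992 1.916 -4.188
endloop
endfacet
facet normal 0.401 0.899 -0.177
outer loop
vertex 2.921 1.552 -3.931
vertex 1.992 1.916 -4.188
vertex 2.663 1.968 -2.408
endloop
endfacet
facet normal 0.400 0.899 -0.177
outer loop
vertex 2.663 1.968 -2.408
vertex 1.992 1.916 -4.188
vertex 1.734 2.331 -2.665
endloop
endfacet
facet normal -0.162 0.260 0.952
outer loop
vertex 2.663 1.968 -2.408
vertex 1.734 2.331 -2.665
vertex 1.841 1.348 -2.378
endloop
endfacet
facet normal 0.161 -0.259 -0.952
outer loop
vertex 1.992 1.916 -4.188
vertex 2.099 0.932 -3.902
vertex 1.17 1.296 -4.158
endloop
endfacet
facet normal -0.581 0.755 -0.304
outer loop
vertex 1.992 1.916 -4.188
vertex 1.17 1.296 -4.158
vertex 1.734 2.331 -2.665
endloop
endfacet
facet normal -0.581 0.755 -0.304
outer loop
vertex 1.734 2.331 -2.665
vertex 1.17 1.296 -4.158
vertex 0.912 1.711 -2.635
endloop
endfacet
facet normal -0.162 0.260 0.952
outer loop
vertex 1.734 2.331 -2.665
vertex 0.912 1.711 -2.635
vertex 1.841 1.348 -2.378
endloop
endfacet
facet normal 0.161 -0.259 -0.952
outer loop
vertex 1.17 1.296 -4.158
vertex 2.099 0.932 -3.902
vertex 1.277 0.312 -3.872
endloop
endfacet
facet normal -0.981 -0.144 -0.127
outer loop
vertex 1.17 1.296 -4.158
vertex 1.277 0.312 -3.872
vertex 0.912 1.711 -2.635
endloop
endfacet
facet normal -0.981 -0.144 -0.127
outer loop
vertex 0.912 1.711 -2.635
vertex 1.277 0.312 -3.872
vertex 1.019 0.728 -2.349
endloop
endfacet
facet normal -0.162 0.259 0.952
outer loop
vertex 0.912 1.711 -2.635
vertex 1.019 0.728 -2.349
vertex 1.841 1.348 -2.378
endloop
endfacet
facet normal 0.162 -0.260 -0.952
outer loop
vertex 1.277 0.312 -3.872
vertex 2.099 0.932 -3.902
vertex 2.206 -0.051 -3.615
endloop
endfacet
facet normal -0.400 -0.899 0.178
outer loop
vertex 1.277 0.312 -3.872
vertex 2.206 -0.051 -3.615
vertex 1.019 0.728 -2.349
endloop
endfacet
facet normal -0.401 -0.899 0.177
outer loop
vertex 1.019 0.728 -2.349
vertex 2.206 -0.051 -3.615
vertex 1.948 0.364 -2.092
endloop
endfacet
facet normal -0.162 0.259 0.952
outer loop
vertex 1.019 0.728 -2.349
vertex 1.948 0.364 -2.092
vertex 1.841 1.348 -2.378
endloop
endfacet
facet normal 0.162 -0.260 -0.952
outer loop
vertex 2.206 -0.051 -3.615
vertex 2.099 0.932 -3.902
vertex 3.028 0.569 -3.645
endloop
endfacet
facet normal 0.581 -0.755 0.304
outer loop
vertex 2.206 -0.051 -3.615
vertex 3.028 0.569 -3.645
vertex 1.948 0.364 -2.092
endloop
endfacet
facet normal 0.581 -0.755 0.304
outer loop
vertex 1.948 0.364 -2.092
vertex 3.028 0.569 -3.645
vertex 2.77 0.984 -2.122
endloop
endfacet
facet normal -0.161 0.259 0.952
outer loop
vertex 1.948 0.364 -2.092
vertex 2.77 0.984 -2.122
vertex 1.841 1.348 -2.378
endloop
endfacet
facet normal 0.190 0.562 0.805
outer loop
vertex 0.498 -2.758 3.598
vertex -0.288 -3.47 4.281
vertex 0.934 -3.774 4.205
endloop
endfacet
facet normal 0.754 0.544 0.368
outer loop
vertex 0.498 -2.758 3.598
vertex 0.934 -3.774 4.205
vertex 1.326 -3.523 3.032
endloop
endfacet
facet normal 0.548 0.792 -0.268
outer loop
vertex 0.498 -2.758 3.598
vertex 1.326 -3.523 3.032
vertex 0.346 -3.064 2.383
endloop
endfacet
facet normal -0.142 0.964 -0.225
outer loop
vertex 0.498 -2.758 3.598
vertex 0.346 -3.064 2.383
vertex -0.652 -3.031 3.155
endloop
endfacet
facet normal -0.364 0.822 0.438
outer loop
vertex 0.498 -2.758 3.598
vertex -0.652 -3.031 3.155
vertex -0.288 -3.47 4.281
endloop
endfacet
facet normal 0.948 -0.138 0.287
outer loop
vertex 1.326 -3.523 3.032
vertex 0.934 -3.774 4.205
vertex 1.052 -4.709 3.365
endloop
endfacet
facet normal 0.035 -0.109 0.993
outer loop
vertex 0.934 -3.774 4.205
vertex -0.288 -3.47 4.281
vertex 0.054 -4.676 4.137
endloop
endfacet
facet normal -0.862 0.311 0.400
outer loop
vertex -0.288 -3.47 4.281
vertex -0.652 -3.031 3.155
vertex -0.926 -4.217 3.488
endloop
endfacet
facet normal -0.503 0.542 -0.674
outer loop
vertex -0.652 -3.031 3.155
vertex 0.346 -3.064 2.383
vertex -0.534 -3.966 2.315
endloop
endfacet
facet normal 0.615 0.263 -0.743
outer loop
vertex 0.346 -3.064 2.383
vertex 1.326 -3.523 3.032
vertex 0.688 -4.27 2.239
endloop
endfacet
facet normal 0.142 -0.964 0.225
outer loop
vertex -0.098 -4.982 2.922
vertex 1.052 -4.709 3.365
vertex 0.054 -4.676 4.137
endloop
endfacet
facet normal -0.548 -0.792 0.268
outer loop
vertex -0.098 -4.982 2.922
vertex 0.054 -4.676 4.137
vertex -0.926 -4.217 3.488
endloop
endfacet
facet normal -0.754 -0.544 -0.368
outer loop
vertex -0.098 -4.982 2.922
vertex -0.926 -4.217 3.488
vertex -0.534 -3.966 2.315
endloop
endfacet
facet normal -0.190 -0.562 -0.805
outer loop
vertex -0.098 -4.982 2.922
vertex -0.534 -3.966 2.315
vertex 0.688 -4.27 2.239
endloop
endfacet
facet normal 0.364 -0.822 -0.438
outer loop
vertex -0.098 -4.982 2.922
vertex 0.688 -4.27 2.239
vertex 1.052 -4.709 3.365
endloop
endfacet
facet normal 0.503 -0.542 0.674
outer loop
vertex 0.054 -4.676 4.137
vertex 1.052 -4.709 3.365
vertex 0.934 -3.774 4.205
endloop
endfacet
facet normal -0.615 -0.263 0.743
outer loop
vertex -0.926 -4.217 3.488
vertex 0.054 -4.676 4.137
vertex -0.288 -3.47 4.281
endloop
endfacet
facet normal -0.948 0.138 -0.287
outer loop
vertex -0.534 -3.966 2.315
vertex -0.926 -4.217 3.488
vertex -0.652 -3.031 3.155
endloop
endfacet
facet normal -0.035 0.109 -0.993
outer loop
vertex 0.688 -4.27 2.239
vertex -0.534 -3.966 2.315
vertex 0.346 -3.064 2.383
endloop
endfacet
facet normal 0.862 -0.311 -0.400
outer loop
vertex 1.052 -4.709 3.365
vertex 0.688 -4.27 2.239
vertex 1.326 -3.523 3.032
endloop
endfacet

endsolid


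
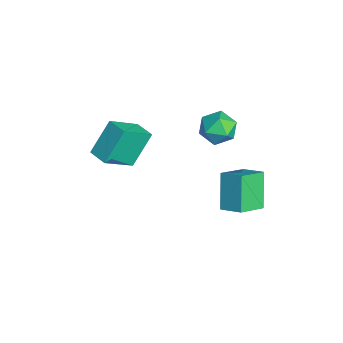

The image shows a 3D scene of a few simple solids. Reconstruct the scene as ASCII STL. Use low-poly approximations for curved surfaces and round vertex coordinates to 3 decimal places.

solid 
facet normal -0.024 0.979 -0.202
outer loop
vertex -1.587 3.379 1.01
vertex -2.661 3.406 1.266
vertex -1.902 3.586 2.048
endloop
endfacet
facet normal 0.621 0.783 0.032
outer loop
vertex -1.587 3.379 1.01
vertex -1.902 3.586 2.048
vertex -1.047 2.916 1.854
endloop
endfacet
facet normal 0.871 0.278 -0.405
outer loop
vertex -1.587 3.379 1.01
vertex -1.047 2.916 1.854
vertex -1.276 2.322 0.952
endloop
endfacet
facet normal 0.380 0.162 -0.911
outer loop
vertex -1.587 3.379 1.01
vertex -1.276 2.322 0.952
vertex -2.274 2.624 0.589
endloop
endfacet
facet normal -0.172 0.595 -0.785
outer loop
vertex -1.587 3.379 1.01
vertex -2.274 2.624 0.589
vertex -2.661 3.406 1.266
endloop
endfacet
facet normal 0.541 0.494 0.680
outer loop
vertex -1.047 2.916 1.854
vertex -1.902 3.586 2.048
vertex -1.786 2.656 2.631
endloop
endfacet
facet normal -0.502 0.811 0.301
outer loop
vertex -1.902 3.586 2.048
vertex -2.661 3.406 1.266
vertex -2.784 2.958 2.268
endloop
endfacet
facet normal -0.742 0.189 -0.643
outer loop
vertex -2.661 3.406 1.266
vertex -2.274 2.624 0.589
vertex -3.013 2.364 1.366
endloop
endfacet
facet normal 0.153 -0.511 -0.846
outer loop
vertex -2.274 2.624 0.589
vertex -1.276 2.322 0.952
vertex -2.158 1.694 1.172
endloop
endfacet
facet normal 0.946 -0.322 -0.028
outer loop
vertex -1.276 2.322 0.952
vertex -1.047 2.916 1.854
vertex -1.399 1.874 1.954
endloop
endfacet
facet normal -0.380 -0.162 0.911
outer loop
vertex -2.473 1.901 2.21
vertex -1.786 2.656 2.631
vertex -2.784 2.958 2.268
endloop
endfacet
facet normal -0.871 -0.278 0.405
outer loop
vertex -2.473 1.901 2.21
vertex -2.784 2.958 2.268
vertex -3.013 2.364 1.366
endloop
endfacet
facet normal -0.621 -0.783 -0.032
outer loop
vertex -2.473 1.901 2.21
vertex -3.013 2.364 1.366
vertex -2.158 1.694 1.172
endloop
endfacet
facet normal 0.024 -0.979 0.202
outer loop
vertex -2.473 1.901 2.21
vertex -2.158 1.694 1.172
vertex -1.399 1.874 1.954
endloop
endfacet
facet normal 0.172 -0.595 0.785
outer loop
vertex -2.473 1.901 2.21
vertex -1.399 1.874 1.954
vertex -1.786 2.656 2.631
endloop
endfacet
facet normal -0.153 0.511 0.846
outer loop
vertex -2.784 2.958 2.268
vertex -1.786 2.656 2.631
vertex -1.902 3.586 2.048
endloop
endfacet
facet normal -0.946 0.322 0.028
outer loop
vertex -3.013 2.364 1.366
vertex -2.784 2.958 2.268
vertex -2.661 3.406 1.266
endloop
endfacet
facet normal -0.541 -0.494 -0.680
outer loop
vertex -2.158 1.694 1.172
vertex -3.013 2.364 1.366
vertex -2.274 2.624 0.589
endloop
endfacet
facet normal 0.502 -0.811 -0.301
outer loop
vertex -1.399 1.874 1.954
vertex -2.158 1.694 1.172
vertex -1.276 2.322 0.952
endloop
endfacet
facet normal 0.742 -0.189 0.643
outer loop
vertex -1.786 2.656 2.631
vertex -1.399 1.874 1.954
vertex -1.047 2.916 1.854
endloop
endfacet
facet normal -0.319 0.509 0.799
outer loop
vertex -1.992 -2.907 3.172
vertex -0.949 -2.337 3.225
vertex -2.763 -1.377 1.889
endloop
endfacet
facet normal -0.877 -0.479 -0.044
outer loop
vertex -2.071 -2.483 0.155
vertex -1.992 -2.907 3.172
vertex -2.763 -1.377 1.889
endloop
endfacet
facet normal -0.319 0.510 0.799
outer loop
vertex -2.763 -1.377 1.889
vertex -0.949 -2.337 3.225
vertex -1.719 -0.807 1.942
endloop
endfacet
facet normal -0.360 0.715 -0.600
outer loop
vertex -1.719 -0.807 1.942
vertex -2.071 -2.483 0.155
vertex -2.763 -1.377 1.889
endloop
endfacet
facet normal 0.360 -0.715 0.600
outer loop
vertex -1.992 -2.907 3.172
vertex -0.257 -3.443 1.491
vertex -0.949 -2.337 3.225
endloop
endfacet
facet normal -0.877 -0.478 -0.044
outer loop
vertex -1.301 -4.013 1.438
vertex -1.992 -2.907 3.172
vertex -2.071 -2.483 0.155
endloop
endfacet
facet normal 0.360 -0.715 0.599
outer loop
vertex -1.301 -4.013 1.438
vertex -0.257 -3.443 1.491
vertex -1.992 -2.907 3.172
endloop
endfacet
facet normal 0.877 0.479 0.045
outer loop
vertex -0.949 -2.337 3.225
vertex -0.257 -3.443 1.491
vertex -1.719 -0.807 1.942
endloop
endfacet
facet normal -0.360 0.715 -0.599
outer loop
vertex -1.028 -1.913 0.208
vertex -2.071 -2.483 0.155
vertex -1.719 -0.807 1.942
endloop
endfacet
facet normal 0.877 0.479 0.044
outer loop
vertex -1.719 -0.807 1.942
vertex -0.257 -3.443 1.491
vertex -1.028 -1.913 0.208
endloop
endfacet
facet normal 0.319 -0.510 -0.799
outer loop
vertex -1.028 -1.913 0.208
vertex -1.301 -4.013 1.438
vertex -2.071 -2.483 0.155
endloop
endfacet
facet normal 0.319 -0.510 -0.799
outer loop
vertex -0.257 -3.443 1.491
vertex -1.301 -4.013 1.438
vertex -1.028 -1.913 0.208
endloop
endfacet
facet normal -0.579 0.114 0.807
outer loop
vertex 4.048 2.568 3.77
vertex 3.199 3.863 2.977
vertex 3.219 1.733 3.293
endloop
endfacet
facet normal 0.487 -0.745 0.456
outer loop
vertex 4.421 1.497 1.623
vertex 4.048 2.568 3.77
vertex 3.219 1.733 3.293
endloop
endfacet
facet normal -0.581 0.114 0.806
outer loop
vertex 3.219 1.733 3.293
vertex 3.199 3.863 2.977
vertex 2.371 3.028 2.499
endloop
endfacet
facet normal -0.652 -0.658 -0.376
outer loop
vertex 2.371 3.028 2.499
vertex 4.421 1.497 1.623
vertex 3.219 1.733 3.293
endloop
endfacet
facet normal 0.652 0.658 0.376
outer loop
vertex 4.048 2.568 3.77
vertex 4.401 3.627 1.307
vertex 3.199 3.863 2.977
endloop
endfacet
facet normal 0.488 -0.745 0.456
outer loop
vertex 5.249 2.332 2.101
vertex 4.048 2.568 3.77
vertex 4.421 1.497 1.623
endloop
endfacet
facet normal 0.652 0.658 0.376
outer loop
vertex 5.249 2.332 2.101
vertex 4.401 3.627 1.307
vertex 4.048 2.568 3.77
endloop
endfacet
facet normal -0.488 0.745 -0.456
outer loop
vertex 3.199 3.863 2.977
vertex 4.401 3.627 1.307
vertex 2.371 3.028 2.499
endloop
endfacet
facet normal -0.652 -0.658 -0.376
outer loop
vertex 3.572 2.792 0.83
vertex 4.421 1.497 1.623
vertex 2.371 3.028 2.499
endloop
endfacet
facet normal -0.488 0.745 -0.456
outer loop
vertex 2.371 3.028 2.499
vertex 4.401 3.627 1.307
vertex 3.572 2.792 0.83
endloop
endfacet
facet normal 0.580 -0.114 -0.807
outer loop
vertex 3.572 2.792 0.83
vertex 5.249 2.332 2.101
vertex 4.421 1.497 1.623
endloop
endfacet
facet normal 0.580 -0.115 -0.807
outer loop
vertex 4.401 3.627 1.307
vertex 5.249 2.332 2.101
vertex 3.572 2.792 0.83
endloop
endfacet

endsolid


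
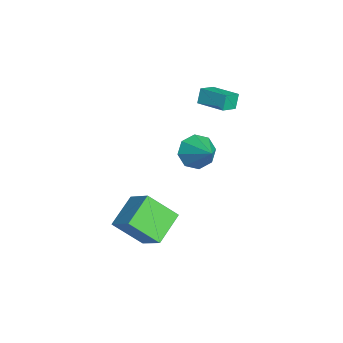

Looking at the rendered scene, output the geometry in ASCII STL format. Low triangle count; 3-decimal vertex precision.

solid 
facet normal -0.794 -0.333 -0.509
outer loop
vertex -0.698 -0.072 -1.841
vertex -1.253 -0.125 -0.94
vertex -1.092 0.618 -1.678
endloop
endfacet
facet normal 0.704 0.517 -0.487
outer loop
vertex -0.698 -0.072 -1.841
vertex -1.092 0.618 -1.678
vertex 0.153 0.465 -0.04
endloop
endfacet
facet normal -0.793 -0.334 -0.509
outer loop
vertex -1.092 0.618 -1.678
vertex -1.253 -0.125 -0.94
vertex -1.581 0.872 -1.083
endloop
endfacet
facet normal 0.309 0.940 -0.147
outer loop
vertex -1.092 0.618 -1.678
vertex -1.581 0.872 -1.083
vertex 0.153 0.465 -0.04
endloop
endfacet
facet normal -0.794 -0.334 -0.508
outer loop
vertex -1.581 0.872 -1.083
vertex -1.253 -0.125 -0.94
vertex -1.877 0.542 -0.403
endloop
endfacet
facet normal -0.041 0.906 0.422
outer loop
vertex -1.581 0.872 -1.083
vertex -1.877 0.542 -0.403
vertex 0.153 0.465 -0.04
endloop
endfacet
facet normal -0.794 -0.334 -0.508
outer loop
vertex -1.877 0.542 -0.403
vertex -1.253 -0.125 -0.94
vertex -1.807 -0.179 -0.038
endloop
endfacet
facet normal -0.142 0.436 0.889
outer loop
vertex -1.877 0.542 -0.403
vertex -1.807 -0.179 -0.038
vertex 0.153 0.465 -0.04
endloop
endfacet
facet normal -0.794 -0.334 -0.508
outer loop
vertex -1.807 -0.179 -0.038
vertex -1.253 -0.125 -0.94
vertex -1.413 -0.869 -0.201
endloop
endfacet
facet normal 0.065 -0.194 0.979
outer loop
vertex -1.807 -0.179 -0.038
vertex -1.413 -0.869 -0.201
vertex 0.153 0.465 -0.04
endloop
endfacet
facet normal -0.793 -0.334 -0.508
outer loop
vertex -1.413 -0.869 -0.201
vertex -1.253 -0.125 -0.94
vertex -0.924 -1.123 -0.797
endloop
endfacet
facet normal 0.459 -0.616 0.640
outer loop
vertex -1.413 -0.869 -0.201
vertex -0.924 -1.123 -0.797
vertex 0.153 0.465 -0.04
endloop
endfacet
facet normal -0.793 -0.334 -0.508
outer loop
vertex -0.924 -1.123 -0.797
vertex -1.253 -0.125 -0.94
vertex -0.628 -0.793 -1.476
endloop
endfacet
facet normal 0.810 -0.583 0.070
outer loop
vertex -0.924 -1.123 -0.797
vertex -0.628 -0.793 -1.476
vertex 0.153 0.465 -0.04
endloop
endfacet
facet normal -0.793 -0.334 -0.508
outer loop
vertex -0.628 -0.793 -1.476
vertex -1.253 -0.125 -0.94
vertex -0.698 -0.072 -1.841
endloop
endfacet
facet normal 0.911 -0.112 -0.397
outer loop
vertex -0.628 -0.793 -1.476
vertex -0.698 -0.072 -1.841
vertex 0.153 0.465 -0.04
endloop
endfacet
facet normal -0.709 0.543 0.450
outer loop
vertex 2.015 -2.879 -1.425
vertex 2.276 -1.404 -2.796
vertex 0.815 -3.607 -2.437
endloop
endfacet
facet normal -0.129 -0.726 0.675
outer loop
vertex 2.184 -4.656 -3.304
vertex 2.015 -2.879 -1.425
vertex 0.815 -3.607 -2.437
endloop
endfacet
facet normal -0.709 0.544 0.449
outer loop
vertex 0.815 -3.607 -2.437
vertex 2.276 -1.404 -2.796
vertex 1.077 -2.133 -3.808
endloop
endfacet
facet normal -0.693 -0.421 -0.585
outer loop
vertex 1.077 -2.133 -3.808
vertex 2.184 -4.656 -3.304
vertex 0.815 -3.607 -2.437
endloop
endfacet
facet normal 0.693 0.421 0.585
outer loop
vertex 2.015 -2.879 -1.425
vertex 3.645 -2.453 -3.663
vertex 2.276 -1.404 -2.796
endloop
endfacet
facet normal -0.128 -0.726 0.675
outer loop
vertex 3.383 -3.927 -2.292
vertex 2.015 -2.879 -1.425
vertex 2.184 -4.656 -3.304
endloop
endfacet
facet normal 0.693 0.421 0.585
outer loop
vertex 3.383 -3.927 -2.292
vertex 3.645 -2.453 -3.663
vertex 2.015 -2.879 -1.425
endloop
endfacet
facet normal 0.129 0.726 -0.675
outer loop
vertex 2.276 -1.404 -2.796
vertex 3.645 -2.453 -3.663
vertex 1.077 -2.133 -3.808
endloop
endfacet
facet normal -0.693 -0.421 -0.585
outer loop
vertex 2.445 -3.181 -4.675
vertex 2.184 -4.656 -3.304
vertex 1.077 -2.133 -3.808
endloop
endfacet
facet normal 0.129 0.726 -0.675
outer loop
vertex 1.077 -2.133 -3.808
vertex 3.645 -2.453 -3.663
vertex 2.445 -3.181 -4.675
endloop
endfacet
facet normal 0.709 -0.543 -0.449
outer loop
vertex 2.445 -3.181 -4.675
vertex 3.383 -3.927 -2.292
vertex 2.184 -4.656 -3.304
endloop
endfacet
facet normal 0.709 -0.544 -0.449
outer loop
vertex 3.645 -2.453 -3.663
vertex 3.383 -3.927 -2.292
vertex 2.445 -3.181 -4.675
endloop
endfacet
facet normal -0.630 0.667 -0.399
outer loop
vertex -2.596 0.835 2.903
vertex -1.511 1.958 3.066
vertex -2.27 0.642 2.065
endloop
endfacet
facet normal -0.691 -0.715 -0.104
outer loop
vertex -1.589 -0.078 2.494
vertex -2.596 0.835 2.903
vertex -2.27 0.642 2.065
endloop
endfacet
facet normal -0.631 0.666 -0.398
outer loop
vertex -2.27 0.642 2.065
vertex -1.511 1.958 3.066
vertex -1.186 1.765 2.227
endloop
endfacet
facet normal 0.353 -0.209 -0.912
outer loop
vertex -1.186 1.765 2.227
vertex -1.589 -0.078 2.494
vertex -2.27 0.642 2.065
endloop
endfacet
facet normal -0.353 0.209 0.912
outer loop
vertex -2.596 0.835 2.903
vertex -0.83 1.238 3.495
vertex -1.511 1.958 3.066
endloop
endfacet
facet normal -0.691 -0.716 -0.103
outer loop
vertex -1.914 0.115 3.333
vertex -2.596 0.835 2.903
vertex -1.589 -0.078 2.494
endloop
endfacet
facet normal -0.353 0.210 0.912
outer loop
vertex -1.914 0.115 3.333
vertex -0.83 1.238 3.495
vertex -2.596 0.835 2.903
endloop
endfacet
facet normal 0.691 0.715 0.103
outer loop
vertex -1.511 1.958 3.066
vertex -0.83 1.238 3.495
vertex -1.186 1.765 2.227
endloop
endfacet
facet normal 0.354 -0.209 -0.912
outer loop
vertex -0.504 1.045 2.657
vertex -1.589 -0.078 2.494
vertex -1.186 1.765 2.227
endloop
endfacet
facet normal 0.690 0.716 0.104
outer loop
vertex -1.186 1.765 2.227
vertex -0.83 1.238 3.495
vertex -0.504 1.045 2.657
endloop
endfacet
facet normal 0.630 -0.667 0.398
outer loop
vertex -0.504 1.045 2.657
vertex -1.914 0.115 3.333
vertex -1.589 -0.078 2.494
endloop
endfacet
facet normal 0.630 -0.666 0.399
outer loop
vertex -0.83 1.238 3.495
vertex -1.914 0.115 3.333
vertex -0.504 1.045 2.657
endloop
endfacet

endsolid


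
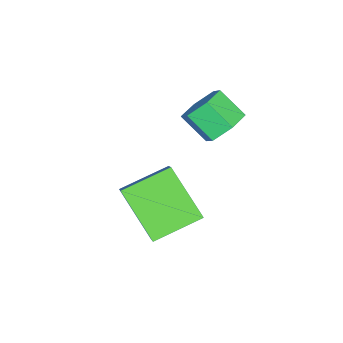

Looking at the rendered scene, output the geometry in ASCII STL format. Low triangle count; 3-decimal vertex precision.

solid 
facet normal -0.656 -0.317 -0.685
outer loop
vertex 0.571 -5.279 -0.665
vertex -0.627 -4.033 -0.094
vertex 1.362 -3.874 -2.072
endloop
endfacet
facet normal 0.658 -0.684 -0.314
outer loop
vertex 2.287 -3.427 -1.106
vertex 0.571 -5.279 -0.665
vertex 1.362 -3.874 -2.072
endloop
endfacet
facet normal -0.656 -0.317 -0.685
outer loop
vertex 1.362 -3.874 -2.072
vertex -0.627 -4.033 -0.094
vertex 0.164 -2.628 -1.501
endloop
endfacet
facet normal 0.369 0.657 -0.658
outer loop
vertex 0.164 -2.628 -1.501
vertex 2.287 -3.427 -1.106
vertex 1.362 -3.874 -2.072
endloop
endfacet
facet normal -0.369 -0.657 0.658
outer loop
vertex 0.571 -5.279 -0.665
vertex 0.298 -3.586 0.872
vertex -0.627 -4.033 -0.094
endloop
endfacet
facet normal 0.658 -0.684 -0.314
outer loop
vertex 1.496 -4.832 0.301
vertex 0.571 -5.279 -0.665
vertex 2.287 -3.427 -1.106
endloop
endfacet
facet normal -0.369 -0.657 0.658
outer loop
vertex 1.496 -4.832 0.301
vertex 0.298 -3.586 0.872
vertex 0.571 -5.279 -0.665
endloop
endfacet
facet normal -0.658 0.684 0.314
outer loop
vertex -0.627 -4.033 -0.094
vertex 0.298 -3.586 0.872
vertex 0.164 -2.628 -1.501
endloop
endfacet
facet normal 0.369 0.657 -0.658
outer loop
vertex 1.089 -2.181 -0.535
vertex 2.287 -3.427 -1.106
vertex 0.164 -2.628 -1.501
endloop
endfacet
facet normal -0.658 0.684 0.314
outer loop
vertex 0.164 -2.628 -1.501
vertex 0.298 -3.586 0.872
vertex 1.089 -2.181 -0.535
endloop
endfacet
facet normal 0.656 0.317 0.685
outer loop
vertex 1.089 -2.181 -0.535
vertex 1.496 -4.832 0.301
vertex 2.287 -3.427 -1.106
endloop
endfacet
facet normal 0.656 0.317 0.685
outer loop
vertex 0.298 -3.586 0.872
vertex 1.496 -4.832 0.301
vertex 1.089 -2.181 -0.535
endloop
endfacet
facet normal 0.159 0.757 -0.634
outer loop
vertex -0.835 -1.938 2.494
vertex -1.301 -2.327 1.913
vertex -1.662 -1.797 2.455
endloop
endfacet
facet normal 0.071 0.632 0.771
outer loop
vertex -0.835 -1.938 2.494
vertex -1.662 -1.797 2.455
vertex -1.033 -2.883 3.287
endloop
endfacet
facet normal 0.072 0.633 0.771
outer loop
vertex -1.033 -2.883 3.287
vertex -1.662 -1.797 2.455
vertex -1.861 -2.742 3.249
endloop
endfacet
facet normal -0.158 -0.756 0.635
outer loop
vertex -1.033 -2.883 3.287
vertex -1.861 -2.742 3.249
vertex -1.499 -3.273 2.707
endloop
endfacet
facet normal 0.158 0.757 -0.634
outer loop
vertex -1.662 -1.797 2.455
vertex -1.301 -2.327 1.913
vertex -2.128 -2.186 1.875
endloop
endfacet
facet normal -0.816 0.462 0.346
outer loop
vertex -1.662 -1.797 2.455
vertex -2.128 -2.186 1.875
vertex -1.861 -2.742 3.249
endloop
endfacet
facet normal -0.817 0.461 0.345
outer loop
vertex -1.861 -2.742 3.249
vertex -2.128 -2.186 1.875
vertex -2.326 -3.131 2.668
endloop
endfacet
facet normal -0.160 -0.756 0.634
outer loop
vertex -1.861 -2.742 3.249
vertex -2.326 -3.131 2.668
vertex -1.499 -3.273 2.707
endloop
endfacet
facet normal 0.158 0.756 -0.635
outer loop
vertex -2.128 -2.186 1.875
vertex -1.301 -2.327 1.913
vertex -1.767 -2.717 1.333
endloop
endfacet
facet normal -0.889 -0.170 -0.425
outer loop
vertex -2.128 -2.186 1.875
vertex -1.767 -2.717 1.333
vertex -2.326 -3.131 2.668
endloop
endfacet
facet normal -0.889 -0.170 -0.425
outer loop
vertex -2.326 -3.131 2.668
vertex -1.767 -2.717 1.333
vertex -1.965 -3.662 2.126
endloop
endfacet
facet normal -0.160 -0.756 0.634
outer loop
vertex -2.326 -3.131 2.668
vertex -1.965 -3.662 2.126
vertex -1.499 -3.273 2.707
endloop
endfacet
facet normal 0.158 0.756 -0.635
outer loop
vertex -1.767 -2.717 1.333
vertex -1.301 -2.327 1.913
vertex -0.939 -2.858 1.371
endloop
endfacet
facet normal -0.072 -0.632 -0.771
outer loop
vertex -1.767 -2.717 1.333
vertex -0.939 -2.858 1.371
vertex -1.965 -3.662 2.126
endloop
endfacet
facet normal -0.072 -0.633 -0.771
outer loop
vertex -1.965 -3.662 2.126
vertex -0.939 -2.858 1.371
vertex -1.138 -3.803 2.165
endloop
endfacet
facet normal -0.159 -0.757 0.634
outer loop
vertex -1.965 -3.662 2.126
vertex -1.138 -3.803 2.165
vertex -1.499 -3.273 2.707
endloop
endfacet
facet normal 0.160 0.756 -0.634
outer loop
vertex -0.939 -2.858 1.371
vertex -1.301 -2.327 1.913
vertex -0.474 -2.469 1.952
endloop
endfacet
facet normal 0.817 -0.462 -0.345
outer loop
vertex -0.939 -2.858 1.371
vertex -0.474 -2.469 1.952
vertex -1.138 -3.803 2.165
endloop
endfacet
facet normal 0.817 -0.462 -0.346
outer loop
vertex -1.138 -3.803 2.165
vertex -0.474 -2.469 1.952
vertex -0.672 -3.414 2.745
endloop
endfacet
facet normal -0.158 -0.757 0.634
outer loop
vertex -1.138 -3.803 2.165
vertex -0.672 -3.414 2.745
vertex -1.499 -3.273 2.707
endloop
endfacet
facet normal 0.160 0.756 -0.634
outer loop
vertex -0.474 -2.469 1.952
vertex -1.301 -2.327 1.913
vertex -0.835 -1.938 2.494
endloop
endfacet
facet normal 0.889 0.170 0.425
outer loop
vertex -0.474 -2.469 1.952
vertex -0.835 -1.938 2.494
vertex -0.672 -3.414 2.745
endloop
endfacet
facet normal 0.889 0.170 0.425
outer loop
vertex -0.672 -3.414 2.745
vertex -0.835 -1.938 2.494
vertex -1.033 -2.883 3.287
endloop
endfacet
facet normal -0.158 -0.756 0.635
outer loop
vertex -0.672 -3.414 2.745
vertex -1.033 -2.883 3.287
vertex -1.499 -3.273 2.707
endloop
endfacet

endsolid


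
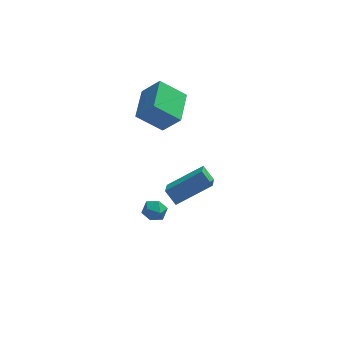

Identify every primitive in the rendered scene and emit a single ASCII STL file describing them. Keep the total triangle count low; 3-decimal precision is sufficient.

solid 
facet normal 0.206 0.891 -0.403
outer loop
vertex -1.627 -2.913 1.349
vertex -2.212 -2.717 1.483
vertex -1.747 -2.635 1.902
endloop
endfacet
facet normal 0.793 0.595 -0.127
outer loop
vertex -1.627 -2.913 1.349
vertex -1.747 -2.635 1.902
vertex -1.371 -3.141 1.878
endloop
endfacet
facet normal 0.894 -0.035 -0.447
outer loop
vertex -1.627 -2.913 1.349
vertex -1.371 -3.141 1.878
vertex -1.603 -3.536 1.445
endloop
endfacet
facet normal 0.370 -0.128 -0.920
outer loop
vertex -1.627 -2.913 1.349
vertex -1.603 -3.536 1.445
vertex -2.122 -3.274 1.2
endloop
endfacet
facet normal -0.056 0.445 -0.894
outer loop
vertex -1.627 -2.913 1.349
vertex -2.122 -3.274 1.2
vertex -2.212 -2.717 1.483
endloop
endfacet
facet normal 0.674 0.474 0.567
outer loop
vertex -1.371 -3.141 1.878
vertex -1.747 -2.635 1.902
vertex -1.798 -3.086 2.34
endloop
endfacet
facet normal -0.276 0.954 0.119
outer loop
vertex -1.747 -2.635 1.902
vertex -2.212 -2.717 1.483
vertex -2.317 -2.824 2.095
endloop
endfacet
facet normal -0.701 0.230 -0.675
outer loop
vertex -2.212 -2.717 1.483
vertex -2.122 -3.274 1.2
vertex -2.549 -3.219 1.662
endloop
endfacet
facet normal -0.012 -0.696 -0.718
outer loop
vertex -2.122 -3.274 1.2
vertex -1.603 -3.536 1.445
vertex -2.173 -3.725 1.638
endloop
endfacet
facet normal 0.837 -0.545 0.048
outer loop
vertex -1.603 -3.536 1.445
vertex -1.371 -3.141 1.878
vertex -1.708 -3.643 2.057
endloop
endfacet
facet normal -0.370 0.128 0.920
outer loop
vertex -2.293 -3.447 2.191
vertex -1.798 -3.086 2.34
vertex -2.317 -2.824 2.095
endloop
endfacet
facet normal -0.894 0.035 0.447
outer loop
vertex -2.293 -3.447 2.191
vertex -2.317 -2.824 2.095
vertex -2.549 -3.219 1.662
endloop
endfacet
facet normal -0.793 -0.595 0.127
outer loop
vertex -2.293 -3.447 2.191
vertex -2.549 -3.219 1.662
vertex -2.173 -3.725 1.638
endloop
endfacet
facet normal -0.206 -0.891 0.403
outer loop
vertex -2.293 -3.447 2.191
vertex -2.173 -3.725 1.638
vertex -1.708 -3.643 2.057
endloop
endfacet
facet normal 0.056 -0.445 0.894
outer loop
vertex -2.293 -3.447 2.191
vertex -1.708 -3.643 2.057
vertex -1.798 -3.086 2.34
endloop
endfacet
facet normal 0.012 0.696 0.718
outer loop
vertex -2.317 -2.824 2.095
vertex -1.798 -3.086 2.34
vertex -1.747 -2.635 1.902
endloop
endfacet
facet normal -0.837 0.545 -0.048
outer loop
vertex -2.549 -3.219 1.662
vertex -2.317 -2.824 2.095
vertex -2.212 -2.717 1.483
endloop
endfacet
facet normal -0.674 -0.474 -0.567
outer loop
vertex -2.173 -3.725 1.638
vertex -2.549 -3.219 1.662
vertex -2.122 -3.274 1.2
endloop
endfacet
facet normal 0.276 -0.954 -0.119
outer loop
vertex -1.708 -3.643 2.057
vertex -2.173 -3.725 1.638
vertex -1.603 -3.536 1.445
endloop
endfacet
facet normal 0.701 -0.230 0.675
outer loop
vertex -1.798 -3.086 2.34
vertex -1.708 -3.643 2.057
vertex -1.371 -3.141 1.878
endloop
endfacet
facet normal -0.604 0.223 -0.765
outer loop
vertex -2.71 2.312 3.384
vertex -2.373 4.063 3.629
vertex -1.439 2.212 2.352
endloop
endfacet
facet normal -0.187 -0.973 -0.136
outer loop
vertex -0.587 1.897 3.431
vertex -2.71 2.312 3.384
vertex -1.439 2.212 2.352
endloop
endfacet
facet normal -0.604 0.223 -0.765
outer loop
vertex -1.439 2.212 2.352
vertex -2.373 4.063 3.629
vertex -1.102 3.963 2.597
endloop
endfacet
facet normal 0.775 -0.061 -0.629
outer loop
vertex -1.102 3.963 2.597
vertex -0.587 1.897 3.431
vertex -1.439 2.212 2.352
endloop
endfacet
facet normal -0.775 0.061 0.629
outer loop
vertex -2.71 2.312 3.384
vertex -1.521 3.748 4.708
vertex -2.373 4.063 3.629
endloop
endfacet
facet normal -0.187 -0.973 -0.136
outer loop
vertex -1.858 1.997 4.463
vertex -2.71 2.312 3.384
vertex -0.587 1.897 3.431
endloop
endfacet
facet normal -0.775 0.061 0.629
outer loop
vertex -1.858 1.997 4.463
vertex -1.521 3.748 4.708
vertex -2.71 2.312 3.384
endloop
endfacet
facet normal 0.187 0.973 0.136
outer loop
vertex -2.373 4.063 3.629
vertex -1.521 3.748 4.708
vertex -1.102 3.963 2.597
endloop
endfacet
facet normal 0.775 -0.061 -0.629
outer loop
vertex -0.25 3.648 3.676
vertex -0.587 1.897 3.431
vertex -1.102 3.963 2.597
endloop
endfacet
facet normal 0.187 0.973 0.136
outer loop
vertex -1.102 3.963 2.597
vertex -1.521 3.748 4.708
vertex -0.25 3.648 3.676
endloop
endfacet
facet normal 0.604 -0.223 0.765
outer loop
vertex -0.25 3.648 3.676
vertex -1.858 1.997 4.463
vertex -0.587 1.897 3.431
endloop
endfacet
facet normal 0.604 -0.223 0.765
outer loop
vertex -1.521 3.748 4.708
vertex -1.858 1.997 4.463
vertex -0.25 3.648 3.676
endloop
endfacet
facet normal -0.845 -0.212 -0.491
outer loop
vertex -0.909 -0.329 -0.935
vertex -1.393 0.122 -0.297
vertex -0.788 0.761 -1.614
endloop
endfacet
facet normal 0.526 -0.491 -0.694
outer loop
vertex 0.953 1.198 -0.603
vertex -0.909 -0.329 -0.935
vertex -0.788 0.761 -1.614
endloop
endfacet
facet normal -0.845 -0.212 -0.491
outer loop
vertex -0.788 0.761 -1.614
vertex -1.393 0.122 -0.297
vertex -1.272 1.212 -0.976
endloop
endfacet
facet normal 0.094 0.845 -0.526
outer loop
vertex -1.272 1.212 -0.976
vertex 0.953 1.198 -0.603
vertex -0.788 0.761 -1.614
endloop
endfacet
facet normal -0.094 -0.845 0.526
outer loop
vertex -0.909 -0.329 -0.935
vertex 0.348 0.559 0.714
vertex -1.393 0.122 -0.297
endloop
endfacet
facet normal 0.526 -0.491 -0.694
outer loop
vertex 0.832 0.108 0.076
vertex -0.909 -0.329 -0.935
vertex 0.953 1.198 -0.603
endloop
endfacet
facet normal -0.094 -0.845 0.526
outer loop
vertex 0.832 0.108 0.076
vertex 0.348 0.559 0.714
vertex -0.909 -0.329 -0.935
endloop
endfacet
facet normal -0.526 0.491 0.694
outer loop
vertex -1.393 0.122 -0.297
vertex 0.348 0.559 0.714
vertex -1.272 1.212 -0.976
endloop
endfacet
facet normal 0.094 0.845 -0.526
outer loop
vertex 0.469 1.649 0.035
vertex 0.953 1.198 -0.603
vertex -1.272 1.212 -0.976
endloop
endfacet
facet normal -0.526 0.491 0.694
outer loop
vertex -1.272 1.212 -0.976
vertex 0.348 0.559 0.714
vertex 0.469 1.649 0.035
endloop
endfacet
facet normal 0.845 0.212 0.491
outer loop
vertex 0.469 1.649 0.035
vertex 0.832 0.108 0.076
vertex 0.953 1.198 -0.603
endloop
endfacet
facet normal 0.845 0.212 0.491
outer loop
vertex 0.348 0.559 0.714
vertex 0.832 0.108 0.076
vertex 0.469 1.649 0.035
endloop
endfacet

endsolid
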